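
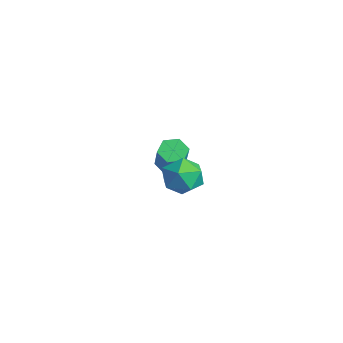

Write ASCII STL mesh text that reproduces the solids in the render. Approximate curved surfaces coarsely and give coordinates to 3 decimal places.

solid 
facet normal -0.597 0.202 -0.776
outer loop
vertex -3.285 1.422 -1.822
vertex -3.645 1.861 -1.431
vertex -3.101 2.086 -1.791
endloop
endfacet
facet normal 0.756 -0.180 -0.630
outer loop
vertex -3.285 1.422 -1.822
vertex -3.101 2.086 -1.791
vertex -2.035 1.0 -0.201
endloop
endfacet
facet normal 0.756 -0.179 -0.629
outer loop
vertex -2.035 1.0 -0.201
vertex -3.101 2.086 -1.791
vertex -1.852 1.664 -0.17
endloop
endfacet
facet normal 0.599 -0.201 0.775
outer loop
vertex -2.035 1.0 -0.201
vertex -1.852 1.664 -0.17
vertex -2.395 1.439 0.191
endloop
endfacet
facet normal -0.597 0.203 -0.776
outer loop
vertex -3.101 2.086 -1.791
vertex -3.645 1.861 -1.431
vertex -3.461 2.525 -1.399
endloop
endfacet
facet normal 0.608 0.744 -0.275
outer loop
vertex -3.101 2.086 -1.791
vertex -3.461 2.525 -1.399
vertex -1.852 1.664 -0.17
endloop
endfacet
facet normal 0.608 0.744 -0.275
outer loop
vertex -1.852 1.664 -0.17
vertex -3.461 2.525 -1.399
vertex -2.212 2.103 0.222
endloop
endfacet
facet normal 0.599 -0.201 0.775
outer loop
vertex -1.852 1.664 -0.17
vertex -2.212 2.103 0.222
vertex -2.395 1.439 0.191
endloop
endfacet
facet normal -0.597 0.203 -0.776
outer loop
vertex -3.461 2.525 -1.399
vertex -3.645 1.861 -1.431
vertex -4.005 2.3 -1.039
endloop
endfacet
facet normal -0.148 0.923 0.354
outer loop
vertex -3.461 2.525 -1.399
vertex -4.005 2.3 -1.039
vertex -2.212 2.103 0.222
endloop
endfacet
facet normal -0.148 0.923 0.354
outer loop
vertex -2.212 2.103 0.222
vertex -4.005 2.3 -1.039
vertex -2.755 1.878 0.582
endloop
endfacet
facet normal 0.598 -0.201 0.776
outer loop
vertex -2.212 2.103 0.222
vertex -2.755 1.878 0.582
vertex -2.395 1.439 0.191
endloop
endfacet
facet normal -0.599 0.201 -0.775
outer loop
vertex -4.005 2.3 -1.039
vertex -3.645 1.861 -1.431
vertex -4.188 1.636 -1.07
endloop
endfacet
facet normal -0.756 0.179 0.630
outer loop
vertex -4.005 2.3 -1.039
vertex -4.188 1.636 -1.07
vertex -2.755 1.878 0.582
endloop
endfacet
facet normal -0.756 0.180 0.629
outer loop
vertex -2.755 1.878 0.582
vertex -4.188 1.636 -1.07
vertex -2.939 1.214 0.551
endloop
endfacet
facet normal 0.597 -0.202 0.776
outer loop
vertex -2.755 1.878 0.582
vertex -2.939 1.214 0.551
vertex -2.395 1.439 0.191
endloop
endfacet
facet normal -0.599 0.201 -0.775
outer loop
vertex -4.188 1.636 -1.07
vertex -3.645 1.861 -1.431
vertex -3.828 1.197 -1.462
endloop
endfacet
facet normal -0.608 -0.744 0.275
outer loop
vertex -4.188 1.636 -1.07
vertex -3.828 1.197 -1.462
vertex -2.939 1.214 0.551
endloop
endfacet
facet normal -0.608 -0.744 0.275
outer loop
vertex -2.939 1.214 0.551
vertex -3.828 1.197 -1.462
vertex -2.579 0.775 0.159
endloop
endfacet
facet normal 0.597 -0.203 0.776
outer loop
vertex -2.939 1.214 0.551
vertex -2.579 0.775 0.159
vertex -2.395 1.439 0.191
endloop
endfacet
facet normal -0.598 0.201 -0.776
outer loop
vertex -3.828 1.197 -1.462
vertex -3.645 1.861 -1.431
vertex -3.285 1.422 -1.822
endloop
endfacet
facet normal 0.148 -0.923 -0.354
outer loop
vertex -3.828 1.197 -1.462
vertex -3.285 1.422 -1.822
vertex -2.579 0.775 0.159
endloop
endfacet
facet normal 0.148 -0.923 -0.354
outer loop
vertex -2.579 0.775 0.159
vertex -3.285 1.422 -1.822
vertex -2.035 1.0 -0.201
endloop
endfacet
facet normal 0.597 -0.203 0.776
outer loop
vertex -2.579 0.775 0.159
vertex -2.035 1.0 -0.201
vertex -2.395 1.439 0.191
endloop
endfacet
facet normal -0.670 -0.247 0.700
outer loop
vertex 0.877 0.051 1.835
vertex 1.413 -0.747 2.066
vertex 1.579 0.111 2.528
endloop
endfacet
facet normal -0.643 0.460 0.612
outer loop
vertex 0.877 0.051 1.835
vertex 1.579 0.111 2.528
vertex 1.472 0.839 1.868
endloop
endfacet
facet normal -0.795 0.603 -0.070
outer loop
vertex 0.877 0.051 1.835
vertex 1.472 0.839 1.868
vertex 1.24 0.432 0.998
endloop
endfacet
facet normal -0.915 -0.017 -0.404
outer loop
vertex 0.877 0.051 1.835
vertex 1.24 0.432 0.998
vertex 1.204 -0.549 1.12
endloop
endfacet
facet normal -0.837 -0.542 0.072
outer loop
vertex 0.877 0.051 1.835
vertex 1.204 -0.549 1.12
vertex 1.413 -0.747 2.066
endloop
endfacet
facet normal 0.025 0.673 0.739
outer loop
vertex 1.472 0.839 1.868
vertex 1.579 0.111 2.528
vertex 2.376 0.529 2.12
endloop
endfacet
facet normal -0.017 -0.471 0.882
outer loop
vertex 1.579 0.111 2.528
vertex 1.413 -0.747 2.066
vertex 2.34 -0.452 2.242
endloop
endfacet
facet normal -0.288 -0.948 -0.135
outer loop
vertex 1.413 -0.747 2.066
vertex 1.204 -0.549 1.12
vertex 2.108 -0.859 1.372
endloop
endfacet
facet normal -0.413 -0.097 -0.906
outer loop
vertex 1.204 -0.549 1.12
vertex 1.24 0.432 0.998
vertex 2.001 -0.131 0.712
endloop
endfacet
facet normal -0.219 0.905 -0.365
outer loop
vertex 1.24 0.432 0.998
vertex 1.472 0.839 1.868
vertex 2.167 0.727 1.174
endloop
endfacet
facet normal 0.915 0.017 0.404
outer loop
vertex 2.703 -0.071 1.405
vertex 2.376 0.529 2.12
vertex 2.34 -0.452 2.242
endloop
endfacet
facet normal 0.795 -0.603 0.070
outer loop
vertex 2.703 -0.071 1.405
vertex 2.34 -0.452 2.242
vertex 2.108 -0.859 1.372
endloop
endfacet
facet normal 0.643 -0.460 -0.612
outer loop
vertex 2.703 -0.071 1.405
vertex 2.108 -0.859 1.372
vertex 2.001 -0.131 0.712
endloop
endfacet
facet normal 0.670 0.247 -0.700
outer loop
vertex 2.703 -0.071 1.405
vertex 2.001 -0.131 0.712
vertex 2.167 0.727 1.174
endloop
endfacet
facet normal 0.837 0.542 -0.072
outer loop
vertex 2.703 -0.071 1.405
vertex 2.167 0.727 1.174
vertex 2.376 0.529 2.12
endloop
endfacet
facet normal 0.413 0.097 0.906
outer loop
vertex 2.34 -0.452 2.242
vertex 2.376 0.529 2.12
vertex 1.579 0.111 2.528
endloop
endfacet
facet normal 0.219 -0.905 0.365
outer loop
vertex 2.108 -0.859 1.372
vertex 2.34 -0.452 2.242
vertex 1.413 -0.747 2.066
endloop
endfacet
facet normal -0.025 -0.673 -0.739
outer loop
vertex 2.001 -0.131 0.712
vertex 2.108 -0.859 1.372
vertex 1.204 -0.549 1.12
endloop
endfacet
facet normal 0.017 0.471 -0.882
outer loop
vertex 2.167 0.727 1.174
vertex 2.001 -0.131 0.712
vertex 1.24 0.432 0.998
endloop
endfacet
facet normal 0.288 0.948 0.135
outer loop
vertex 2.376 0.529 2.12
vertex 2.167 0.727 1.174
vertex 1.472 0.839 1.868
endloop
endfacet

endsolid


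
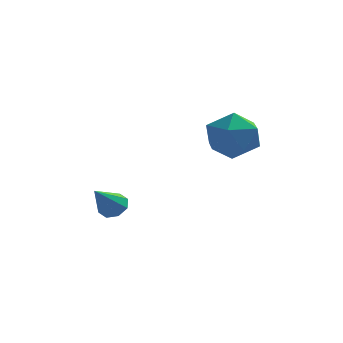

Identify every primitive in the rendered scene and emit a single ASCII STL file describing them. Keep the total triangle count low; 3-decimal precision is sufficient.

solid 
facet normal -0.959 -0.242 -0.150
outer loop
vertex 2.737 2.089 1.069
vertex 2.996 0.981 1.202
vertex 2.695 1.612 2.11
endloop
endfacet
facet normal -0.903 0.404 0.149
outer loop
vertex 2.737 2.089 1.069
vertex 2.695 1.612 2.11
vertex 3.142 2.659 1.978
endloop
endfacet
facet normal -0.509 0.813 -0.283
outer loop
vertex 2.737 2.089 1.069
vertex 3.142 2.659 1.978
vertex 3.719 2.675 0.987
endloop
endfacet
facet normal -0.321 0.420 -0.849
outer loop
vertex 2.737 2.089 1.069
vertex 3.719 2.675 0.987
vertex 3.629 1.638 0.508
endloop
endfacet
facet normal -0.599 -0.232 -0.766
outer loop
vertex 2.737 2.089 1.069
vertex 3.629 1.638 0.508
vertex 2.996 0.981 1.202
endloop
endfacet
facet normal -0.551 0.332 0.766
outer loop
vertex 3.142 2.659 1.978
vertex 2.695 1.612 2.11
vertex 3.651 1.902 2.672
endloop
endfacet
facet normal -0.642 -0.713 0.283
outer loop
vertex 2.695 1.612 2.11
vertex 2.996 0.981 1.202
vertex 3.561 0.865 2.193
endloop
endfacet
facet normal -0.061 -0.696 -0.715
outer loop
vertex 2.996 0.981 1.202
vertex 3.629 1.638 0.508
vertex 4.138 0.881 1.202
endloop
endfacet
facet normal 0.390 0.358 -0.848
outer loop
vertex 3.629 1.638 0.508
vertex 3.719 2.675 0.987
vertex 4.585 1.928 1.07
endloop
endfacet
facet normal 0.087 0.994 0.067
outer loop
vertex 3.719 2.675 0.987
vertex 3.142 2.659 1.978
vertex 4.284 2.559 1.978
endloop
endfacet
facet normal 0.321 -0.420 0.849
outer loop
vertex 4.543 1.451 2.111
vertex 3.651 1.902 2.672
vertex 3.561 0.865 2.193
endloop
endfacet
facet normal 0.509 -0.813 0.283
outer loop
vertex 4.543 1.451 2.111
vertex 3.561 0.865 2.193
vertex 4.138 0.881 1.202
endloop
endfacet
facet normal 0.903 -0.404 -0.149
outer loop
vertex 4.543 1.451 2.111
vertex 4.138 0.881 1.202
vertex 4.585 1.928 1.07
endloop
endfacet
facet normal 0.959 0.242 0.150
outer loop
vertex 4.543 1.451 2.111
vertex 4.585 1.928 1.07
vertex 4.284 2.559 1.978
endloop
endfacet
facet normal 0.599 0.232 0.766
outer loop
vertex 4.543 1.451 2.111
vertex 4.284 2.559 1.978
vertex 3.651 1.902 2.672
endloop
endfacet
facet normal -0.390 -0.358 0.848
outer loop
vertex 3.561 0.865 2.193
vertex 3.651 1.902 2.672
vertex 2.695 1.612 2.11
endloop
endfacet
facet normal -0.087 -0.994 -0.067
outer loop
vertex 4.138 0.881 1.202
vertex 3.561 0.865 2.193
vertex 2.996 0.981 1.202
endloop
endfacet
facet normal 0.551 -0.332 -0.766
outer loop
vertex 4.585 1.928 1.07
vertex 4.138 0.881 1.202
vertex 3.629 1.638 0.508
endloop
endfacet
facet normal 0.642 0.713 -0.283
outer loop
vertex 4.284 2.559 1.978
vertex 4.585 1.928 1.07
vertex 3.719 2.675 0.987
endloop
endfacet
facet normal 0.061 0.696 0.715
outer loop
vertex 3.651 1.902 2.672
vertex 4.284 2.559 1.978
vertex 3.142 2.659 1.978
endloop
endfacet
facet normal 0.311 0.619 -0.721
outer loop
vertex -0.593 2.043 -2.838
vertex -0.882 2.532 -2.543
vertex -0.299 2.269 -2.517
endloop
endfacet
facet normal 0.582 -0.812 0.038
outer loop
vertex -0.593 2.043 -2.838
vertex -0.299 2.269 -2.517
vertex -1.378 1.548 -1.397
endloop
endfacet
facet normal 0.312 0.619 -0.721
outer loop
vertex -0.299 2.269 -2.517
vertex -0.882 2.532 -2.543
vertex -0.347 2.648 -2.212
endloop
endfacet
facet normal 0.777 -0.332 0.535
outer loop
vertex -0.299 2.269 -2.517
vertex -0.347 2.648 -2.212
vertex -1.378 1.548 -1.397
endloop
endfacet
facet normal 0.312 0.619 -0.721
outer loop
vertex -0.347 2.648 -2.212
vertex -0.882 2.532 -2.543
vertex -0.708 2.96 -2.1
endloop
endfacet
facet normal 0.454 0.215 0.865
outer loop
vertex -0.347 2.648 -2.212
vertex -0.708 2.96 -2.1
vertex -1.378 1.548 -1.397
endloop
endfacet
facet normal 0.312 0.619 -0.721
outer loop
vertex -0.708 2.96 -2.1
vertex -0.882 2.532 -2.543
vertex -1.171 3.021 -2.248
endloop
endfacet
facet normal -0.200 0.511 0.836
outer loop
vertex -0.708 2.96 -2.1
vertex -1.171 3.021 -2.248
vertex -1.378 1.548 -1.397
endloop
endfacet
facet normal 0.313 0.619 -0.720
outer loop
vertex -1.171 3.021 -2.248
vertex -0.882 2.532 -2.543
vertex -1.465 2.796 -2.569
endloop
endfacet
facet normal -0.799 0.381 0.465
outer loop
vertex -1.171 3.021 -2.248
vertex -1.465 2.796 -2.569
vertex -1.378 1.548 -1.397
endloop
endfacet
facet normal 0.312 0.618 -0.721
outer loop
vertex -1.465 2.796 -2.569
vertex -0.882 2.532 -2.543
vertex -1.417 2.416 -2.874
endloop
endfacet
facet normal -0.994 -0.100 -0.032
outer loop
vertex -1.465 2.796 -2.569
vertex -1.417 2.416 -2.874
vertex -1.378 1.548 -1.397
endloop
endfacet
facet normal 0.312 0.619 -0.721
outer loop
vertex -1.417 2.416 -2.874
vertex -0.882 2.532 -2.543
vertex -1.056 2.104 -2.986
endloop
endfacet
facet normal -0.671 -0.647 -0.362
outer loop
vertex -1.417 2.416 -2.874
vertex -1.056 2.104 -2.986
vertex -1.378 1.548 -1.397
endloop
endfacet
facet normal 0.312 0.619 -0.721
outer loop
vertex -1.056 2.104 -2.986
vertex -0.882 2.532 -2.543
vertex -0.593 2.043 -2.838
endloop
endfacet
facet normal -0.018 -0.943 -0.333
outer loop
vertex -1.056 2.104 -2.986
vertex -0.593 2.043 -2.838
vertex -1.378 1.548 -1.397
endloop
endfacet

endsolid


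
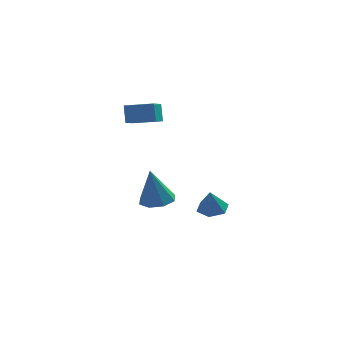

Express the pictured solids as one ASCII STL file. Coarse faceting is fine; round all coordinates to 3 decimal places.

solid 
facet normal 0.157 0.129 -0.979
outer loop
vertex -0.271 -3.656 -1.01
vertex -0.973 -3.348 -1.082
vertex -0.27 -3.071 -0.933
endloop
endfacet
facet normal 0.855 -0.069 0.515
outer loop
vertex -0.271 -3.656 -1.01
vertex -0.27 -3.071 -0.933
vertex -1.247 -3.572 0.622
endloop
endfacet
facet normal 0.157 0.129 -0.979
outer loop
vertex -0.27 -3.071 -0.933
vertex -0.973 -3.348 -1.082
vertex -0.681 -2.649 -0.943
endloop
endfacet
facet normal 0.588 0.586 0.558
outer loop
vertex -0.27 -3.071 -0.933
vertex -0.681 -2.649 -0.943
vertex -1.247 -3.572 0.622
endloop
endfacet
facet normal 0.158 0.129 -0.979
outer loop
vertex -0.681 -2.649 -0.943
vertex -0.973 -3.348 -1.082
vertex -1.263 -2.636 -1.035
endloop
endfacet
facet normal -0.058 0.869 0.491
outer loop
vertex -0.681 -2.649 -0.943
vertex -1.263 -2.636 -1.035
vertex -1.247 -3.572 0.622
endloop
endfacet
facet normal 0.157 0.129 -0.979
outer loop
vertex -1.263 -2.636 -1.035
vertex -0.973 -3.348 -1.082
vertex -1.675 -3.04 -1.154
endloop
endfacet
facet normal -0.705 0.615 0.354
outer loop
vertex -1.263 -2.636 -1.035
vertex -1.675 -3.04 -1.154
vertex -1.247 -3.572 0.622
endloop
endfacet
facet normal 0.157 0.129 -0.979
outer loop
vertex -1.675 -3.04 -1.154
vertex -0.973 -3.348 -1.082
vertex -1.676 -3.625 -1.231
endloop
endfacet
facet normal -0.974 -0.028 0.226
outer loop
vertex -1.675 -3.04 -1.154
vertex -1.676 -3.625 -1.231
vertex -1.247 -3.572 0.622
endloop
endfacet
facet normal 0.157 0.129 -0.979
outer loop
vertex -1.676 -3.625 -1.231
vertex -0.973 -3.348 -1.082
vertex -1.265 -4.047 -1.221
endloop
endfacet
facet normal -0.706 -0.684 0.183
outer loop
vertex -1.676 -3.625 -1.231
vertex -1.265 -4.047 -1.221
vertex -1.247 -3.572 0.622
endloop
endfacet
facet normal 0.158 0.129 -0.979
outer loop
vertex -1.265 -4.047 -1.221
vertex -0.973 -3.348 -1.082
vertex -0.683 -4.06 -1.129
endloop
endfacet
facet normal -0.061 -0.966 0.250
outer loop
vertex -1.265 -4.047 -1.221
vertex -0.683 -4.06 -1.129
vertex -1.247 -3.572 0.622
endloop
endfacet
facet normal 0.157 0.129 -0.979
outer loop
vertex -0.683 -4.06 -1.129
vertex -0.973 -3.348 -1.082
vertex -0.271 -3.656 -1.01
endloop
endfacet
facet normal 0.586 -0.712 0.387
outer loop
vertex -0.683 -4.06 -1.129
vertex -0.271 -3.656 -1.01
vertex -1.247 -3.572 0.622
endloop
endfacet
facet normal -0.984 0.106 -0.142
outer loop
vertex -2.435 -0.973 3.247
vertex -2.203 0.461 2.707
vertex -2.348 -1.309 2.395
endloop
endfacet
facet normal -0.150 -0.925 0.349
outer loop
vertex -1.117 -1.441 2.573
vertex -2.435 -0.973 3.247
vertex -2.348 -1.309 2.395
endloop
endfacet
facet normal -0.984 0.106 -0.143
outer loop
vertex -2.348 -1.309 2.395
vertex -2.203 0.461 2.707
vertex -2.115 0.125 1.855
endloop
endfacet
facet normal 0.095 -0.364 -0.926
outer loop
vertex -2.115 0.125 1.855
vertex -1.117 -1.441 2.573
vertex -2.348 -1.309 2.395
endloop
endfacet
facet normal -0.095 0.364 0.926
outer loop
vertex -2.435 -0.973 3.247
vertex -0.972 0.329 2.885
vertex -2.203 0.461 2.707
endloop
endfacet
facet normal -0.150 -0.925 0.349
outer loop
vertex -1.205 -1.105 3.425
vertex -2.435 -0.973 3.247
vertex -1.117 -1.441 2.573
endloop
endfacet
facet normal -0.095 0.364 0.926
outer loop
vertex -1.205 -1.105 3.425
vertex -0.972 0.329 2.885
vertex -2.435 -0.973 3.247
endloop
endfacet
facet normal 0.150 0.925 -0.349
outer loop
vertex -2.203 0.461 2.707
vertex -0.972 0.329 2.885
vertex -2.115 0.125 1.855
endloop
endfacet
facet normal 0.095 -0.364 -0.926
outer loop
vertex -0.885 -0.007 2.033
vertex -1.117 -1.441 2.573
vertex -2.115 0.125 1.855
endloop
endfacet
facet normal 0.150 0.925 -0.349
outer loop
vertex -2.115 0.125 1.855
vertex -0.972 0.329 2.885
vertex -0.885 -0.007 2.033
endloop
endfacet
facet normal 0.984 -0.105 0.143
outer loop
vertex -0.885 -0.007 2.033
vertex -1.205 -1.105 3.425
vertex -1.117 -1.441 2.573
endloop
endfacet
facet normal 0.984 -0.106 0.142
outer loop
vertex -0.972 0.329 2.885
vertex -1.205 -1.105 3.425
vertex -0.885 -0.007 2.033
endloop
endfacet
facet normal 0.094 0.327 -0.940
outer loop
vertex 1.719 -0.005 -3.305
vertex 1.194 0.459 -3.196
vertex 1.866 0.646 -3.064
endloop
endfacet
facet normal 0.817 -0.353 0.456
outer loop
vertex 1.719 -0.005 -3.305
vertex 1.866 0.646 -3.064
vertex 1.086 0.081 -2.104
endloop
endfacet
facet normal 0.094 0.327 -0.940
outer loop
vertex 1.866 0.646 -3.064
vertex 1.194 0.459 -3.196
vertex 1.34 1.111 -2.955
endloop
endfacet
facet normal 0.545 0.450 0.708
outer loop
vertex 1.866 0.646 -3.064
vertex 1.34 1.111 -2.955
vertex 1.086 0.081 -2.104
endloop
endfacet
facet normal 0.092 0.327 -0.941
outer loop
vertex 1.34 1.111 -2.955
vertex 1.194 0.459 -3.196
vertex 0.668 0.924 -3.086
endloop
endfacet
facet normal -0.316 0.649 0.692
outer loop
vertex 1.34 1.111 -2.955
vertex 0.668 0.924 -3.086
vertex 1.086 0.081 -2.104
endloop
endfacet
facet normal 0.092 0.327 -0.941
outer loop
vertex 0.668 0.924 -3.086
vertex 1.194 0.459 -3.196
vertex 0.521 0.272 -3.327
endloop
endfacet
facet normal -0.904 0.047 0.425
outer loop
vertex 0.668 0.924 -3.086
vertex 0.521 0.272 -3.327
vertex 1.086 0.081 -2.104
endloop
endfacet
facet normal 0.093 0.326 -0.941
outer loop
vertex 0.521 0.272 -3.327
vertex 1.194 0.459 -3.196
vertex 1.047 -0.192 -3.436
endloop
endfacet
facet normal -0.631 -0.756 0.173
outer loop
vertex 0.521 0.272 -3.327
vertex 1.047 -0.192 -3.436
vertex 1.086 0.081 -2.104
endloop
endfacet
facet normal 0.093 0.326 -0.941
outer loop
vertex 1.047 -0.192 -3.436
vertex 1.194 0.459 -3.196
vertex 1.719 -0.005 -3.305
endloop
endfacet
facet normal 0.229 -0.955 0.189
outer loop
vertex 1.047 -0.192 -3.436
vertex 1.719 -0.005 -3.305
vertex 1.086 0.081 -2.104
endloop
endfacet

endsolid


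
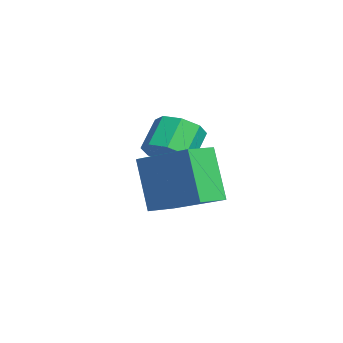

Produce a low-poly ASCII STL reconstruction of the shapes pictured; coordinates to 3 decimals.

solid 
facet normal -0.583 0.790 -0.193
outer loop
vertex -1.836 0.079 0.481
vertex -0.368 1.373 1.345
vertex -0.957 0.287 -1.325
endloop
endfacet
facet normal -0.686 -0.605 -0.404
outer loop
vertex -0.292 -0.613 -1.105
vertex -1.836 0.079 0.481
vertex -0.957 0.287 -1.325
endloop
endfacet
facet normal -0.582 0.790 -0.193
outer loop
vertex -0.957 0.287 -1.325
vertex -0.368 1.373 1.345
vertex 0.512 1.581 -0.461
endloop
endfacet
facet normal 0.435 0.103 -0.894
outer loop
vertex 0.512 1.581 -0.461
vertex -0.292 -0.613 -1.105
vertex -0.957 0.287 -1.325
endloop
endfacet
facet normal -0.435 -0.103 0.894
outer loop
vertex -1.836 0.079 0.481
vertex 0.297 0.473 1.565
vertex -0.368 1.373 1.345
endloop
endfacet
facet normal -0.686 -0.605 -0.404
outer loop
vertex -1.172 -0.821 0.701
vertex -1.836 0.079 0.481
vertex -0.292 -0.613 -1.105
endloop
endfacet
facet normal -0.436 -0.103 0.894
outer loop
vertex -1.172 -0.821 0.701
vertex 0.297 0.473 1.565
vertex -1.836 0.079 0.481
endloop
endfacet
facet normal 0.686 0.605 0.404
outer loop
vertex -0.368 1.373 1.345
vertex 0.297 0.473 1.565
vertex 0.512 1.581 -0.461
endloop
endfacet
facet normal 0.436 0.103 -0.894
outer loop
vertex 1.176 0.681 -0.241
vertex -0.292 -0.613 -1.105
vertex 0.512 1.581 -0.461
endloop
endfacet
facet normal 0.686 0.605 0.404
outer loop
vertex 0.512 1.581 -0.461
vertex 0.297 0.473 1.565
vertex 1.176 0.681 -0.241
endloop
endfacet
facet normal 0.582 -0.790 0.193
outer loop
vertex 1.176 0.681 -0.241
vertex -1.172 -0.821 0.701
vertex -0.292 -0.613 -1.105
endloop
endfacet
facet normal 0.582 -0.790 0.193
outer loop
vertex 0.297 0.473 1.565
vertex -1.172 -0.821 0.701
vertex 1.176 0.681 -0.241
endloop
endfacet
facet normal 0.560 -0.439 -0.702
outer loop
vertex -1.833 0.235 0.894
vertex -2.466 0.325 0.333
vertex -1.8 0.797 0.569
endloop
endfacet
facet normal 0.827 0.244 0.507
outer loop
vertex -1.833 0.235 0.894
vertex -1.8 0.797 0.569
vertex -2.561 0.806 1.807
endloop
endfacet
facet normal 0.827 0.244 0.507
outer loop
vertex -2.561 0.806 1.807
vertex -1.8 0.797 0.569
vertex -2.528 1.368 1.482
endloop
endfacet
facet normal -0.560 0.439 0.703
outer loop
vertex -2.561 0.806 1.807
vertex -2.528 1.368 1.482
vertex -3.194 0.895 1.247
endloop
endfacet
facet normal 0.560 -0.439 -0.703
outer loop
vertex -1.8 0.797 0.569
vertex -2.466 0.325 0.333
vertex -2.157 1.083 0.106
endloop
endfacet
facet normal 0.621 0.784 0.005
outer loop
vertex -1.8 0.797 0.569
vertex -2.157 1.083 0.106
vertex -2.528 1.368 1.482
endloop
endfacet
facet normal 0.621 0.784 0.005
outer loop
vertex -2.528 1.368 1.482
vertex -2.157 1.083 0.106
vertex -2.885 1.654 1.019
endloop
endfacet
facet normal -0.560 0.439 0.703
outer loop
vertex -2.528 1.368 1.482
vertex -2.885 1.654 1.019
vertex -3.194 0.895 1.247
endloop
endfacet
facet normal 0.560 -0.439 -0.702
outer loop
vertex -2.157 1.083 0.106
vertex -2.466 0.325 0.333
vertex -2.695 0.924 -0.224
endloop
endfacet
facet normal 0.051 0.865 -0.500
outer loop
vertex -2.157 1.083 0.106
vertex -2.695 0.924 -0.224
vertex -2.885 1.654 1.019
endloop
endfacet
facet normal 0.051 0.865 -0.500
outer loop
vertex -2.885 1.654 1.019
vertex -2.695 0.924 -0.224
vertex -3.423 1.495 0.689
endloop
endfacet
facet normal -0.560 0.439 0.702
outer loop
vertex -2.885 1.654 1.019
vertex -3.423 1.495 0.689
vertex -3.194 0.895 1.247
endloop
endfacet
facet normal 0.560 -0.439 -0.703
outer loop
vertex -2.695 0.924 -0.224
vertex -2.466 0.325 0.333
vertex -3.099 0.414 -0.227
endloop
endfacet
facet normal -0.549 0.439 -0.712
outer loop
vertex -2.695 0.924 -0.224
vertex -3.099 0.414 -0.227
vertex -3.423 1.495 0.689
endloop
endfacet
facet normal -0.549 0.439 -0.712
outer loop
vertex -3.423 1.495 0.689
vertex -3.099 0.414 -0.227
vertex -3.827 0.985 0.686
endloop
endfacet
facet normal -0.560 0.439 0.702
outer loop
vertex -3.423 1.495 0.689
vertex -3.827 0.985 0.686
vertex -3.194 0.895 1.247
endloop
endfacet
facet normal 0.560 -0.439 -0.703
outer loop
vertex -3.099 0.414 -0.227
vertex -2.466 0.325 0.333
vertex -3.132 -0.148 0.098
endloop
endfacet
facet normal -0.827 -0.244 -0.507
outer loop
vertex -3.099 0.414 -0.227
vertex -3.132 -0.148 0.098
vertex -3.827 0.985 0.686
endloop
endfacet
facet normal -0.827 -0.244 -0.507
outer loop
vertex -3.827 0.985 0.686
vertex -3.132 -0.148 0.098
vertex -3.86 0.423 1.011
endloop
endfacet
facet normal -0.560 0.439 0.702
outer loop
vertex -3.827 0.985 0.686
vertex -3.86 0.423 1.011
vertex -3.194 0.895 1.247
endloop
endfacet
facet normal 0.560 -0.439 -0.703
outer loop
vertex -3.132 -0.148 0.098
vertex -2.466 0.325 0.333
vertex -2.775 -0.434 0.561
endloop
endfacet
facet normal -0.621 -0.784 -0.005
outer loop
vertex -3.132 -0.148 0.098
vertex -2.775 -0.434 0.561
vertex -3.86 0.423 1.011
endloop
endfacet
facet normal -0.621 -0.784 -0.005
outer loop
vertex -3.86 0.423 1.011
vertex -2.775 -0.434 0.561
vertex -3.503 0.137 1.474
endloop
endfacet
facet normal -0.560 0.439 0.703
outer loop
vertex -3.86 0.423 1.011
vertex -3.503 0.137 1.474
vertex -3.194 0.895 1.247
endloop
endfacet
facet normal 0.560 -0.439 -0.702
outer loop
vertex -2.775 -0.434 0.561
vertex -2.466 0.325 0.333
vertex -2.237 -0.275 0.891
endloop
endfacet
facet normal -0.051 -0.865 0.500
outer loop
vertex -2.775 -0.434 0.561
vertex -2.237 -0.275 0.891
vertex -3.503 0.137 1.474
endloop
endfacet
facet normal -0.051 -0.865 0.500
outer loop
vertex -3.503 0.137 1.474
vertex -2.237 -0.275 0.891
vertex -2.965 0.296 1.804
endloop
endfacet
facet normal -0.560 0.439 0.702
outer loop
vertex -3.503 0.137 1.474
vertex -2.965 0.296 1.804
vertex -3.194 0.895 1.247
endloop
endfacet
facet normal 0.560 -0.439 -0.702
outer loop
vertex -2.237 -0.275 0.891
vertex -2.466 0.325 0.333
vertex -1.833 0.235 0.894
endloop
endfacet
facet normal 0.549 -0.439 0.712
outer loop
vertex -2.237 -0.275 0.891
vertex -1.833 0.235 0.894
vertex -2.965 0.296 1.804
endloop
endfacet
facet normal 0.549 -0.439 0.712
outer loop
vertex -2.965 0.296 1.804
vertex -1.833 0.235 0.894
vertex -2.561 0.806 1.807
endloop
endfacet
facet normal -0.560 0.439 0.703
outer loop
vertex -2.965 0.296 1.804
vertex -2.561 0.806 1.807
vertex -3.194 0.895 1.247
endloop
endfacet

endsolid


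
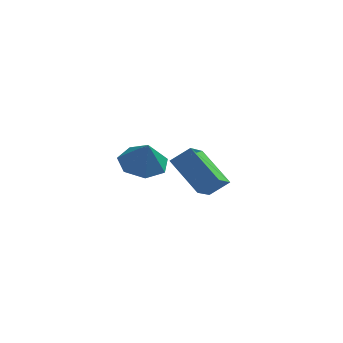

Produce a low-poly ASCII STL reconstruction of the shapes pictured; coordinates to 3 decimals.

solid 
facet normal -0.223 0.357 -0.907
outer loop
vertex 0.583 -3.247 2.178
vertex -0.102 -3.64 2.192
vertex 0.051 -2.906 2.443
endloop
endfacet
facet normal 0.610 0.440 0.659
outer loop
vertex 0.583 -3.247 2.178
vertex 0.051 -2.906 2.443
vertex 0.122 -4.0 3.108
endloop
endfacet
facet normal -0.223 0.357 -0.907
outer loop
vertex 0.051 -2.906 2.443
vertex -0.102 -3.64 2.192
vertex -0.597 -3.118 2.519
endloop
endfacet
facet normal -0.068 0.515 0.854
outer loop
vertex 0.051 -2.906 2.443
vertex -0.597 -3.118 2.519
vertex 0.122 -4.0 3.108
endloop
endfacet
facet normal -0.222 0.358 -0.907
outer loop
vertex -0.597 -3.118 2.519
vertex -0.102 -3.64 2.192
vertex -0.872 -3.722 2.348
endloop
endfacet
facet normal -0.599 0.046 0.800
outer loop
vertex -0.597 -3.118 2.519
vertex -0.872 -3.722 2.348
vertex 0.122 -4.0 3.108
endloop
endfacet
facet normal -0.222 0.357 -0.907
outer loop
vertex -0.872 -3.722 2.348
vertex -0.102 -3.64 2.192
vertex -0.567 -4.264 2.06
endloop
endfacet
facet normal -0.581 -0.612 0.536
outer loop
vertex -0.872 -3.722 2.348
vertex -0.567 -4.264 2.06
vertex 0.122 -4.0 3.108
endloop
endfacet
facet normal -0.222 0.358 -0.907
outer loop
vertex -0.567 -4.264 2.06
vertex -0.102 -3.64 2.192
vertex 0.088 -4.336 1.871
endloop
endfacet
facet normal -0.030 -0.964 0.263
outer loop
vertex -0.567 -4.264 2.06
vertex 0.088 -4.336 1.871
vertex 0.122 -4.0 3.108
endloop
endfacet
facet normal -0.222 0.358 -0.907
outer loop
vertex 0.088 -4.336 1.871
vertex -0.102 -3.64 2.192
vertex 0.6 -3.883 1.924
endloop
endfacet
facet normal 0.640 -0.745 0.185
outer loop
vertex 0.088 -4.336 1.871
vertex 0.6 -3.883 1.924
vertex 0.122 -4.0 3.108
endloop
endfacet
facet normal -0.223 0.356 -0.907
outer loop
vertex 0.6 -3.883 1.924
vertex -0.102 -3.64 2.192
vertex 0.583 -3.247 2.178
endloop
endfacet
facet normal 0.925 -0.120 0.361
outer loop
vertex 0.6 -3.883 1.924
vertex 0.583 -3.247 2.178
vertex 0.122 -4.0 3.108
endloop
endfacet
facet normal -0.634 0.500 0.590
outer loop
vertex 0.814 -0.165 1.157
vertex 1.049 0.869 0.533
vertex 0.17 -0.345 0.617
endloop
endfacet
facet normal -0.190 -0.841 0.507
outer loop
vertex 1.191 -1.149 -0.333
vertex 0.814 -0.165 1.157
vertex 0.17 -0.345 0.617
endloop
endfacet
facet normal -0.634 0.500 0.590
outer loop
vertex 0.17 -0.345 0.617
vertex 1.049 0.869 0.533
vertex 0.404 0.689 -0.007
endloop
endfacet
facet normal -0.749 -0.209 -0.628
outer loop
vertex 0.404 0.689 -0.007
vertex 1.191 -1.149 -0.333
vertex 0.17 -0.345 0.617
endloop
endfacet
facet normal 0.749 0.209 0.628
outer loop
vertex 0.814 -0.165 1.157
vertex 2.07 0.065 -0.417
vertex 1.049 0.869 0.533
endloop
endfacet
facet normal -0.190 -0.841 0.507
outer loop
vertex 1.836 -0.969 0.207
vertex 0.814 -0.165 1.157
vertex 1.191 -1.149 -0.333
endloop
endfacet
facet normal 0.749 0.210 0.628
outer loop
vertex 1.836 -0.969 0.207
vertex 2.07 0.065 -0.417
vertex 0.814 -0.165 1.157
endloop
endfacet
facet normal 0.190 0.841 -0.507
outer loop
vertex 1.049 0.869 0.533
vertex 2.07 0.065 -0.417
vertex 0.404 0.689 -0.007
endloop
endfacet
facet normal -0.749 -0.209 -0.629
outer loop
vertex 1.426 -0.115 -0.957
vertex 1.191 -1.149 -0.333
vertex 0.404 0.689 -0.007
endloop
endfacet
facet normal 0.190 0.841 -0.507
outer loop
vertex 0.404 0.689 -0.007
vertex 2.07 0.065 -0.417
vertex 1.426 -0.115 -0.957
endloop
endfacet
facet normal 0.634 -0.500 -0.590
outer loop
vertex 1.426 -0.115 -0.957
vertex 1.836 -0.969 0.207
vertex 1.191 -1.149 -0.333
endloop
endfacet
facet normal 0.634 -0.500 -0.590
outer loop
vertex 2.07 0.065 -0.417
vertex 1.836 -0.969 0.207
vertex 1.426 -0.115 -0.957
endloop
endfacet

endsolid


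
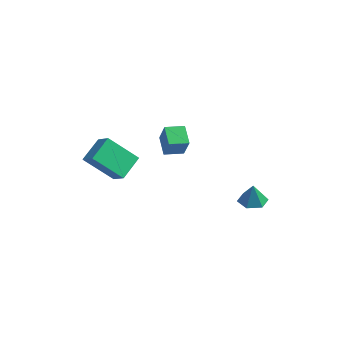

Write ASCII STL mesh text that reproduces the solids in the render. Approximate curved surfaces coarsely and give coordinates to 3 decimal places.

solid 
facet normal -0.630 0.183 -0.755
outer loop
vertex -1.462 -1.328 3.187
vertex -1.143 -0.349 3.158
vertex -0.587 -1.638 2.381
endloop
endfacet
facet normal -0.310 -0.950 0.028
outer loop
vertex 0.283 -1.891 3.422
vertex -1.462 -1.328 3.187
vertex -0.587 -1.638 2.381
endloop
endfacet
facet normal -0.630 0.183 -0.755
outer loop
vertex -0.587 -1.638 2.381
vertex -1.143 -0.349 3.158
vertex -0.267 -0.659 2.352
endloop
endfacet
facet normal 0.712 -0.252 -0.656
outer loop
vertex -0.267 -0.659 2.352
vertex 0.283 -1.891 3.422
vertex -0.587 -1.638 2.381
endloop
endfacet
facet normal -0.712 0.251 0.656
outer loop
vertex -1.462 -1.328 3.187
vertex -0.273 -0.602 4.199
vertex -1.143 -0.349 3.158
endloop
endfacet
facet normal -0.310 -0.950 0.028
outer loop
vertex -0.593 -1.581 4.228
vertex -1.462 -1.328 3.187
vertex 0.283 -1.891 3.422
endloop
endfacet
facet normal -0.712 0.252 0.656
outer loop
vertex -0.593 -1.581 4.228
vertex -0.273 -0.602 4.199
vertex -1.462 -1.328 3.187
endloop
endfacet
facet normal 0.310 0.950 -0.028
outer loop
vertex -1.143 -0.349 3.158
vertex -0.273 -0.602 4.199
vertex -0.267 -0.659 2.352
endloop
endfacet
facet normal 0.712 -0.251 -0.656
outer loop
vertex 0.602 -0.912 3.393
vertex 0.283 -1.891 3.422
vertex -0.267 -0.659 2.352
endloop
endfacet
facet normal 0.311 0.950 -0.028
outer loop
vertex -0.267 -0.659 2.352
vertex -0.273 -0.602 4.199
vertex 0.602 -0.912 3.393
endloop
endfacet
facet normal 0.630 -0.183 0.755
outer loop
vertex 0.602 -0.912 3.393
vertex -0.593 -1.581 4.228
vertex 0.283 -1.891 3.422
endloop
endfacet
facet normal 0.630 -0.184 0.755
outer loop
vertex -0.273 -0.602 4.199
vertex -0.593 -1.581 4.228
vertex 0.602 -0.912 3.393
endloop
endfacet
facet normal -0.925 -0.039 -0.379
outer loop
vertex -2.838 -4.021 3.177
vertex -2.296 -2.591 1.708
vertex -2.392 -5.186 2.208
endloop
endfacet
facet normal -0.256 -0.674 0.693
outer loop
vertex -1.504 -5.149 2.572
vertex -2.838 -4.021 3.177
vertex -2.392 -5.186 2.208
endloop
endfacet
facet normal -0.924 -0.039 -0.380
outer loop
vertex -2.392 -5.186 2.208
vertex -2.296 -2.591 1.708
vertex -1.849 -3.756 0.739
endloop
endfacet
facet normal 0.282 -0.737 -0.614
outer loop
vertex -1.849 -3.756 0.739
vertex -1.504 -5.149 2.572
vertex -2.392 -5.186 2.208
endloop
endfacet
facet normal -0.282 0.737 0.614
outer loop
vertex -2.838 -4.021 3.177
vertex -1.408 -2.554 2.072
vertex -2.296 -2.591 1.708
endloop
endfacet
facet normal -0.256 -0.674 0.693
outer loop
vertex -1.951 -3.984 3.541
vertex -2.838 -4.021 3.177
vertex -1.504 -5.149 2.572
endloop
endfacet
facet normal -0.283 0.737 0.613
outer loop
vertex -1.951 -3.984 3.541
vertex -1.408 -2.554 2.072
vertex -2.838 -4.021 3.177
endloop
endfacet
facet normal 0.256 0.674 -0.693
outer loop
vertex -2.296 -2.591 1.708
vertex -1.408 -2.554 2.072
vertex -1.849 -3.756 0.739
endloop
endfacet
facet normal 0.283 -0.737 -0.614
outer loop
vertex -0.962 -3.719 1.103
vertex -1.504 -5.149 2.572
vertex -1.849 -3.756 0.739
endloop
endfacet
facet normal 0.256 0.674 -0.693
outer loop
vertex -1.849 -3.756 0.739
vertex -1.408 -2.554 2.072
vertex -0.962 -3.719 1.103
endloop
endfacet
facet normal 0.924 0.039 0.379
outer loop
vertex -0.962 -3.719 1.103
vertex -1.951 -3.984 3.541
vertex -1.504 -5.149 2.572
endloop
endfacet
facet normal 0.925 0.039 0.379
outer loop
vertex -1.408 -2.554 2.072
vertex -1.951 -3.984 3.541
vertex -0.962 -3.719 1.103
endloop
endfacet
facet normal -0.291 0.194 -0.937
outer loop
vertex 2.098 2.434 -1.249
vertex 1.342 2.385 -1.024
vertex 1.718 3.079 -0.997
endloop
endfacet
facet normal 0.867 0.389 0.311
outer loop
vertex 2.098 2.434 -1.249
vertex 1.718 3.079 -0.997
vertex 1.718 2.135 0.184
endloop
endfacet
facet normal -0.291 0.194 -0.937
outer loop
vertex 1.718 3.079 -0.997
vertex 1.342 2.385 -1.024
vertex 0.963 3.031 -0.772
endloop
endfacet
facet normal 0.135 0.774 0.619
outer loop
vertex 1.718 3.079 -0.997
vertex 0.963 3.031 -0.772
vertex 1.718 2.135 0.184
endloop
endfacet
facet normal -0.291 0.195 -0.937
outer loop
vertex 0.963 3.031 -0.772
vertex 1.342 2.385 -1.024
vertex 0.586 2.337 -0.799
endloop
endfacet
facet normal -0.596 0.295 0.747
outer loop
vertex 0.963 3.031 -0.772
vertex 0.586 2.337 -0.799
vertex 1.718 2.135 0.184
endloop
endfacet
facet normal -0.291 0.194 -0.937
outer loop
vertex 0.586 2.337 -0.799
vertex 1.342 2.385 -1.024
vertex 0.966 1.691 -1.051
endloop
endfacet
facet normal -0.594 -0.571 0.567
outer loop
vertex 0.586 2.337 -0.799
vertex 0.966 1.691 -1.051
vertex 1.718 2.135 0.184
endloop
endfacet
facet normal -0.292 0.194 -0.937
outer loop
vertex 0.966 1.691 -1.051
vertex 1.342 2.385 -1.024
vertex 1.721 1.74 -1.276
endloop
endfacet
facet normal 0.139 -0.956 0.259
outer loop
vertex 0.966 1.691 -1.051
vertex 1.721 1.74 -1.276
vertex 1.718 2.135 0.184
endloop
endfacet
facet normal -0.291 0.195 -0.937
outer loop
vertex 1.721 1.74 -1.276
vertex 1.342 2.385 -1.024
vertex 2.098 2.434 -1.249
endloop
endfacet
facet normal 0.869 -0.477 0.131
outer loop
vertex 1.721 1.74 -1.276
vertex 2.098 2.434 -1.249
vertex 1.718 2.135 0.184
endloop
endfacet

endsolid


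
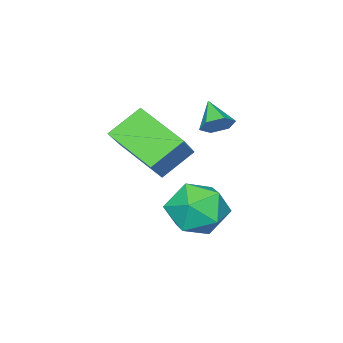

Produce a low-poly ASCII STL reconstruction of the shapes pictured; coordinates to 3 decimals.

solid 
facet normal -0.731 0.308 0.609
outer loop
vertex 2.795 0.997 -0.417
vertex 3.935 1.55 0.671
vertex 2.793 2.62 -1.24
endloop
endfacet
facet normal -0.683 -0.331 -0.651
outer loop
vertex 3.765 2.21 -2.051
vertex 2.795 0.997 -0.417
vertex 2.793 2.62 -1.24
endloop
endfacet
facet normal -0.731 0.308 0.609
outer loop
vertex 2.793 2.62 -1.24
vertex 3.935 1.55 0.671
vertex 3.933 3.173 -0.152
endloop
endfacet
facet normal -0.001 0.892 -0.452
outer loop
vertex 3.933 3.173 -0.152
vertex 3.765 2.21 -2.051
vertex 2.793 2.62 -1.24
endloop
endfacet
facet normal 0.001 -0.892 0.452
outer loop
vertex 2.795 0.997 -0.417
vertex 4.907 1.14 -0.14
vertex 3.935 1.55 0.671
endloop
endfacet
facet normal -0.683 -0.331 -0.651
outer loop
vertex 3.767 0.587 -1.228
vertex 2.795 0.997 -0.417
vertex 3.765 2.21 -2.051
endloop
endfacet
facet normal 0.001 -0.892 0.452
outer loop
vertex 3.767 0.587 -1.228
vertex 4.907 1.14 -0.14
vertex 2.795 0.997 -0.417
endloop
endfacet
facet normal 0.683 0.331 0.651
outer loop
vertex 3.935 1.55 0.671
vertex 4.907 1.14 -0.14
vertex 3.933 3.173 -0.152
endloop
endfacet
facet normal -0.001 0.892 -0.452
outer loop
vertex 4.905 2.763 -0.963
vertex 3.765 2.21 -2.051
vertex 3.933 3.173 -0.152
endloop
endfacet
facet normal 0.683 0.331 0.651
outer loop
vertex 3.933 3.173 -0.152
vertex 4.907 1.14 -0.14
vertex 4.905 2.763 -0.963
endloop
endfacet
facet normal 0.731 -0.308 -0.609
outer loop
vertex 4.905 2.763 -0.963
vertex 3.767 0.587 -1.228
vertex 3.765 2.21 -2.051
endloop
endfacet
facet normal 0.731 -0.308 -0.609
outer loop
vertex 4.907 1.14 -0.14
vertex 3.767 0.587 -1.228
vertex 4.905 2.763 -0.963
endloop
endfacet
facet normal -0.287 0.932 0.222
outer loop
vertex 3.505 4.066 -3.358
vertex 2.478 3.77 -3.444
vertex 2.979 3.699 -2.498
endloop
endfacet
facet normal 0.334 0.776 0.535
outer loop
vertex 3.505 4.066 -3.358
vertex 2.979 3.699 -2.498
vertex 3.989 3.39 -2.681
endloop
endfacet
facet normal 0.801 0.599 0.025
outer loop
vertex 3.505 4.066 -3.358
vertex 3.989 3.39 -2.681
vertex 4.113 3.269 -3.739
endloop
endfacet
facet normal 0.468 0.646 -0.603
outer loop
vertex 3.505 4.066 -3.358
vertex 4.113 3.269 -3.739
vertex 3.179 3.505 -4.211
endloop
endfacet
facet normal -0.205 0.852 -0.482
outer loop
vertex 3.505 4.066 -3.358
vertex 3.179 3.505 -4.211
vertex 2.478 3.77 -3.444
endloop
endfacet
facet normal 0.234 0.203 0.951
outer loop
vertex 3.989 3.39 -2.681
vertex 2.979 3.699 -2.498
vertex 3.261 2.675 -2.349
endloop
endfacet
facet normal -0.771 0.457 0.443
outer loop
vertex 2.979 3.699 -2.498
vertex 2.478 3.77 -3.444
vertex 2.327 2.911 -2.821
endloop
endfacet
facet normal -0.639 0.327 -0.697
outer loop
vertex 2.478 3.77 -3.444
vertex 3.179 3.505 -4.211
vertex 2.451 2.79 -3.879
endloop
endfacet
facet normal 0.450 -0.006 -0.893
outer loop
vertex 3.179 3.505 -4.211
vertex 4.113 3.269 -3.739
vertex 3.461 2.481 -4.062
endloop
endfacet
facet normal 0.989 -0.083 0.125
outer loop
vertex 4.113 3.269 -3.739
vertex 3.989 3.39 -2.681
vertex 3.962 2.41 -3.116
endloop
endfacet
facet normal -0.468 -0.646 0.603
outer loop
vertex 2.935 2.114 -3.202
vertex 3.261 2.675 -2.349
vertex 2.327 2.911 -2.821
endloop
endfacet
facet normal -0.801 -0.599 -0.025
outer loop
vertex 2.935 2.114 -3.202
vertex 2.327 2.911 -2.821
vertex 2.451 2.79 -3.879
endloop
endfacet
facet normal -0.334 -0.776 -0.535
outer loop
vertex 2.935 2.114 -3.202
vertex 2.451 2.79 -3.879
vertex 3.461 2.481 -4.062
endloop
endfacet
facet normal 0.287 -0.932 -0.222
outer loop
vertex 2.935 2.114 -3.202
vertex 3.461 2.481 -4.062
vertex 3.962 2.41 -3.116
endloop
endfacet
facet normal 0.205 -0.852 0.482
outer loop
vertex 2.935 2.114 -3.202
vertex 3.962 2.41 -3.116
vertex 3.261 2.675 -2.349
endloop
endfacet
facet normal -0.450 0.006 0.893
outer loop
vertex 2.327 2.911 -2.821
vertex 3.261 2.675 -2.349
vertex 2.979 3.699 -2.498
endloop
endfacet
facet normal -0.989 0.083 -0.125
outer loop
vertex 2.451 2.79 -3.879
vertex 2.327 2.911 -2.821
vertex 2.478 3.77 -3.444
endloop
endfacet
facet normal -0.234 -0.203 -0.951
outer loop
vertex 3.461 2.481 -4.062
vertex 2.451 2.79 -3.879
vertex 3.179 3.505 -4.211
endloop
endfacet
facet normal 0.771 -0.457 -0.443
outer loop
vertex 3.962 2.41 -3.116
vertex 3.461 2.481 -4.062
vertex 4.113 3.269 -3.739
endloop
endfacet
facet normal 0.639 -0.327 0.697
outer loop
vertex 3.261 2.675 -2.349
vertex 3.962 2.41 -3.116
vertex 3.989 3.39 -2.681
endloop
endfacet
facet normal 0.430 0.685 -0.588
outer loop
vertex 2.593 2.885 -0.01
vertex 2.118 2.933 -0.301
vertex 2.207 3.26 0.145
endloop
endfacet
facet normal 0.351 -0.025 0.936
outer loop
vertex 2.593 2.885 -0.01
vertex 2.207 3.26 0.145
vertex 1.662 2.207 0.321
endloop
endfacet
facet normal 0.430 0.685 -0.588
outer loop
vertex 2.207 3.26 0.145
vertex 2.118 2.933 -0.301
vertex 1.731 3.308 -0.147
endloop
endfacet
facet normal -0.458 0.372 0.807
outer loop
vertex 2.207 3.26 0.145
vertex 1.731 3.308 -0.147
vertex 1.662 2.207 0.321
endloop
endfacet
facet normal 0.431 0.686 -0.587
outer loop
vertex 1.731 3.308 -0.147
vertex 2.118 2.933 -0.301
vertex 1.642 2.982 -0.593
endloop
endfacet
facet normal -0.987 0.111 0.116
outer loop
vertex 1.731 3.308 -0.147
vertex 1.642 2.982 -0.593
vertex 1.662 2.207 0.321
endloop
endfacet
facet normal 0.430 0.686 -0.586
outer loop
vertex 1.642 2.982 -0.593
vertex 2.118 2.933 -0.301
vertex 2.029 2.607 -0.748
endloop
endfacet
facet normal -0.708 -0.546 -0.447
outer loop
vertex 1.642 2.982 -0.593
vertex 2.029 2.607 -0.748
vertex 1.662 2.207 0.321
endloop
endfacet
facet normal 0.430 0.687 -0.586
outer loop
vertex 2.029 2.607 -0.748
vertex 2.118 2.933 -0.301
vertex 2.504 2.559 -0.456
endloop
endfacet
facet normal 0.100 -0.943 -0.318
outer loop
vertex 2.029 2.607 -0.748
vertex 2.504 2.559 -0.456
vertex 1.662 2.207 0.321
endloop
endfacet
facet normal 0.429 0.686 -0.587
outer loop
vertex 2.504 2.559 -0.456
vertex 2.118 2.933 -0.301
vertex 2.593 2.885 -0.01
endloop
endfacet
facet normal 0.629 -0.682 0.373
outer loop
vertex 2.504 2.559 -0.456
vertex 2.593 2.885 -0.01
vertex 1.662 2.207 0.321
endloop
endfacet

endsolid


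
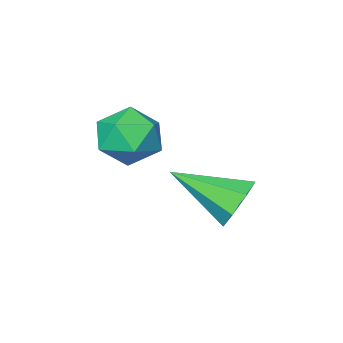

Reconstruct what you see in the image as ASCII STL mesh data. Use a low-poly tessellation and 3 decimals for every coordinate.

solid 
facet normal -0.551 0.714 -0.432
outer loop
vertex -1.772 1.475 0.882
vertex -2.256 1.353 1.298
vertex -1.763 1.772 1.361
endloop
endfacet
facet normal 0.974 0.185 -0.133
outer loop
vertex -1.772 1.475 0.882
vertex -1.763 1.772 1.361
vertex -1.384 0.227 1.982
endloop
endfacet
facet normal -0.551 0.713 -0.433
outer loop
vertex -1.763 1.772 1.361
vertex -2.256 1.353 1.298
vertex -2.125 1.755 1.793
endloop
endfacet
facet normal 0.691 0.409 0.596
outer loop
vertex -1.763 1.772 1.361
vertex -2.125 1.755 1.793
vertex -1.384 0.227 1.982
endloop
endfacet
facet normal -0.552 0.713 -0.432
outer loop
vertex -2.125 1.755 1.793
vertex -2.256 1.353 1.298
vertex -2.586 1.434 1.853
endloop
endfacet
facet normal 0.033 0.138 0.990
outer loop
vertex -2.125 1.755 1.793
vertex -2.586 1.434 1.853
vertex -1.384 0.227 1.982
endloop
endfacet
facet normal -0.552 0.713 -0.432
outer loop
vertex -2.586 1.434 1.853
vertex -2.256 1.353 1.298
vertex -2.798 1.053 1.495
endloop
endfacet
facet normal -0.506 -0.424 0.751
outer loop
vertex -2.586 1.434 1.853
vertex -2.798 1.053 1.495
vertex -1.384 0.227 1.982
endloop
endfacet
facet normal -0.552 0.713 -0.432
outer loop
vertex -2.798 1.053 1.495
vertex -2.256 1.353 1.298
vertex -2.602 0.898 0.989
endloop
endfacet
facet normal -0.519 -0.853 0.060
outer loop
vertex -2.798 1.053 1.495
vertex -2.602 0.898 0.989
vertex -1.384 0.227 1.982
endloop
endfacet
facet normal -0.552 0.713 -0.432
outer loop
vertex -2.602 0.898 0.989
vertex -2.256 1.353 1.298
vertex -2.145 1.086 0.716
endloop
endfacet
facet normal 0.004 -0.826 -0.563
outer loop
vertex -2.602 0.898 0.989
vertex -2.145 1.086 0.716
vertex -1.384 0.227 1.982
endloop
endfacet
facet normal -0.551 0.713 -0.432
outer loop
vertex -2.145 1.086 0.716
vertex -2.256 1.353 1.298
vertex -1.772 1.475 0.882
endloop
endfacet
facet normal 0.668 -0.364 -0.649
outer loop
vertex -2.145 1.086 0.716
vertex -1.772 1.475 0.882
vertex -1.384 0.227 1.982
endloop
endfacet
facet normal -0.653 0.170 0.738
outer loop
vertex -1.428 -0.36 3.045
vertex -1.923 -0.886 2.728
vertex -1.386 -1.118 3.257
endloop
endfacet
facet normal 0.017 0.270 0.963
outer loop
vertex -1.428 -0.36 3.045
vertex -1.386 -1.118 3.257
vertex -0.725 -0.708 3.13
endloop
endfacet
facet normal 0.316 0.772 0.552
outer loop
vertex -1.428 -0.36 3.045
vertex -0.725 -0.708 3.13
vertex -0.854 -0.221 2.522
endloop
endfacet
facet normal -0.172 0.982 0.073
outer loop
vertex -1.428 -0.36 3.045
vertex -0.854 -0.221 2.522
vertex -1.594 -0.332 2.274
endloop
endfacet
facet normal -0.769 0.611 0.188
outer loop
vertex -1.428 -0.36 3.045
vertex -1.594 -0.332 2.274
vertex -1.923 -0.886 2.728
endloop
endfacet
facet normal 0.376 -0.339 0.863
outer loop
vertex -0.725 -0.708 3.13
vertex -1.386 -1.118 3.257
vertex -0.786 -1.448 2.866
endloop
endfacet
facet normal -0.708 -0.499 0.500
outer loop
vertex -1.386 -1.118 3.257
vertex -1.923 -0.886 2.728
vertex -1.526 -1.559 2.618
endloop
endfacet
facet normal -0.896 0.213 -0.390
outer loop
vertex -1.923 -0.886 2.728
vertex -1.594 -0.332 2.274
vertex -1.655 -1.072 2.01
endloop
endfacet
facet normal 0.071 0.814 -0.577
outer loop
vertex -1.594 -0.332 2.274
vertex -0.854 -0.221 2.522
vertex -0.994 -0.662 1.883
endloop
endfacet
facet normal 0.858 0.474 0.198
outer loop
vertex -0.854 -0.221 2.522
vertex -0.725 -0.708 3.13
vertex -0.457 -0.894 2.412
endloop
endfacet
facet normal 0.172 -0.982 -0.073
outer loop
vertex -0.952 -1.42 2.095
vertex -0.786 -1.448 2.866
vertex -1.526 -1.559 2.618
endloop
endfacet
facet normal -0.316 -0.772 -0.552
outer loop
vertex -0.952 -1.42 2.095
vertex -1.526 -1.559 2.618
vertex -1.655 -1.072 2.01
endloop
endfacet
facet normal -0.017 -0.270 -0.963
outer loop
vertex -0.952 -1.42 2.095
vertex -1.655 -1.072 2.01
vertex -0.994 -0.662 1.883
endloop
endfacet
facet normal 0.653 -0.170 -0.738
outer loop
vertex -0.952 -1.42 2.095
vertex -0.994 -0.662 1.883
vertex -0.457 -0.894 2.412
endloop
endfacet
facet normal 0.769 -0.611 -0.188
outer loop
vertex -0.952 -1.42 2.095
vertex -0.457 -0.894 2.412
vertex -0.786 -1.448 2.866
endloop
endfacet
facet normal -0.071 -0.814 0.577
outer loop
vertex -1.526 -1.559 2.618
vertex -0.786 -1.448 2.866
vertex -1.386 -1.118 3.257
endloop
endfacet
facet normal -0.858 -0.474 -0.198
outer loop
vertex -1.655 -1.072 2.01
vertex -1.526 -1.559 2.618
vertex -1.923 -0.886 2.728
endloop
endfacet
facet normal -0.376 0.339 -0.863
outer loop
vertex -0.994 -0.662 1.883
vertex -1.655 -1.072 2.01
vertex -1.594 -0.332 2.274
endloop
endfacet
facet normal 0.708 0.499 -0.500
outer loop
vertex -0.457 -0.894 2.412
vertex -0.994 -0.662 1.883
vertex -0.854 -0.221 2.522
endloop
endfacet
facet normal 0.896 -0.213 0.390
outer loop
vertex -0.786 -1.448 2.866
vertex -0.457 -0.894 2.412
vertex -0.725 -0.708 3.13
endloop
endfacet

endsolid


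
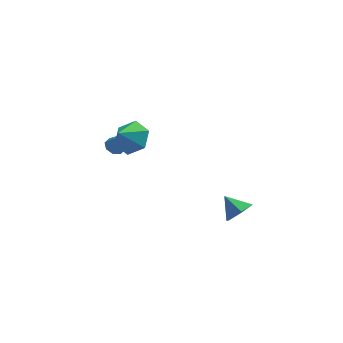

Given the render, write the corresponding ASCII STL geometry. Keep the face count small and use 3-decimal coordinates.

solid 
facet normal 0.498 0.488 -0.717
outer loop
vertex -2.505 2.123 3.771
vertex -3.399 2.174 3.185
vertex -3.168 2.956 3.878
endloop
endfacet
facet normal 0.233 0.061 0.970
outer loop
vertex -2.505 2.123 3.771
vertex -3.168 2.956 3.878
vertex -4.101 1.486 4.195
endloop
endfacet
facet normal 0.498 0.488 -0.717
outer loop
vertex -3.168 2.956 3.878
vertex -3.399 2.174 3.185
vertex -4.062 3.007 3.291
endloop
endfacet
facet normal -0.469 0.460 0.754
outer loop
vertex -3.168 2.956 3.878
vertex -4.062 3.007 3.291
vertex -4.101 1.486 4.195
endloop
endfacet
facet normal 0.499 0.488 -0.716
outer loop
vertex -4.062 3.007 3.291
vertex -3.399 2.174 3.185
vertex -4.292 2.225 2.598
endloop
endfacet
facet normal -0.976 0.130 0.177
outer loop
vertex -4.062 3.007 3.291
vertex -4.292 2.225 2.598
vertex -4.101 1.486 4.195
endloop
endfacet
facet normal 0.499 0.488 -0.716
outer loop
vertex -4.292 2.225 2.598
vertex -3.399 2.174 3.185
vertex -3.629 1.392 2.492
endloop
endfacet
facet normal -0.780 -0.598 -0.183
outer loop
vertex -4.292 2.225 2.598
vertex -3.629 1.392 2.492
vertex -4.101 1.486 4.195
endloop
endfacet
facet normal 0.498 0.488 -0.716
outer loop
vertex -3.629 1.392 2.492
vertex -3.399 2.174 3.185
vertex -2.736 1.341 3.078
endloop
endfacet
facet normal -0.079 -0.996 0.033
outer loop
vertex -3.629 1.392 2.492
vertex -2.736 1.341 3.078
vertex -4.101 1.486 4.195
endloop
endfacet
facet normal 0.498 0.488 -0.717
outer loop
vertex -2.736 1.341 3.078
vertex -3.399 2.174 3.185
vertex -2.505 2.123 3.771
endloop
endfacet
facet normal 0.428 -0.667 0.610
outer loop
vertex -2.736 1.341 3.078
vertex -2.505 2.123 3.771
vertex -4.101 1.486 4.195
endloop
endfacet
facet normal -0.394 0.263 -0.881
outer loop
vertex -3.992 3.595 0.541
vertex -4.286 4.045 0.807
vertex -3.748 3.984 0.548
endloop
endfacet
facet normal 0.835 -0.521 -0.178
outer loop
vertex -3.992 3.595 0.541
vertex -3.748 3.984 0.548
vertex -3.614 3.595 2.313
endloop
endfacet
facet normal -0.394 0.264 -0.881
outer loop
vertex -3.748 3.984 0.548
vertex -4.286 4.045 0.807
vertex -3.819 4.409 0.707
endloop
endfacet
facet normal 0.983 0.178 -0.036
outer loop
vertex -3.748 3.984 0.548
vertex -3.819 4.409 0.707
vertex -3.614 3.595 2.313
endloop
endfacet
facet normal -0.394 0.263 -0.881
outer loop
vertex -3.819 4.409 0.707
vertex -4.286 4.045 0.807
vertex -4.163 4.621 0.924
endloop
endfacet
facet normal 0.627 0.724 0.287
outer loop
vertex -3.819 4.409 0.707
vertex -4.163 4.621 0.924
vertex -3.614 3.595 2.313
endloop
endfacet
facet normal -0.394 0.263 -0.881
outer loop
vertex -4.163 4.621 0.924
vertex -4.286 4.045 0.807
vertex -4.58 4.496 1.073
endloop
endfacet
facet normal -0.025 0.799 0.600
outer loop
vertex -4.163 4.621 0.924
vertex -4.58 4.496 1.073
vertex -3.614 3.595 2.313
endloop
endfacet
facet normal -0.392 0.264 -0.881
outer loop
vertex -4.58 4.496 1.073
vertex -4.286 4.045 0.807
vertex -4.824 4.107 1.065
endloop
endfacet
facet normal -0.593 0.357 0.722
outer loop
vertex -4.58 4.496 1.073
vertex -4.824 4.107 1.065
vertex -3.614 3.595 2.313
endloop
endfacet
facet normal -0.392 0.264 -0.881
outer loop
vertex -4.824 4.107 1.065
vertex -4.286 4.045 0.807
vertex -4.753 3.682 0.906
endloop
endfacet
facet normal -0.741 -0.340 0.579
outer loop
vertex -4.824 4.107 1.065
vertex -4.753 3.682 0.906
vertex -3.614 3.595 2.313
endloop
endfacet
facet normal -0.392 0.264 -0.881
outer loop
vertex -4.753 3.682 0.906
vertex -4.286 4.045 0.807
vertex -4.408 3.47 0.689
endloop
endfacet
facet normal -0.384 -0.887 0.256
outer loop
vertex -4.753 3.682 0.906
vertex -4.408 3.47 0.689
vertex -3.614 3.595 2.313
endloop
endfacet
facet normal -0.393 0.264 -0.881
outer loop
vertex -4.408 3.47 0.689
vertex -4.286 4.045 0.807
vertex -3.992 3.595 0.541
endloop
endfacet
facet normal 0.269 -0.962 -0.057
outer loop
vertex -4.408 3.47 0.689
vertex -3.992 3.595 0.541
vertex -3.614 3.595 2.313
endloop
endfacet
facet normal 0.588 -0.551 -0.592
outer loop
vertex 2.479 -3.223 2.556
vertex 1.839 -3.276 1.969
vertex 2.412 -2.623 1.931
endloop
endfacet
facet normal 0.375 0.688 0.621
outer loop
vertex 2.479 -3.223 2.556
vertex 2.412 -2.623 1.931
vertex 1.121 -2.604 2.691
endloop
endfacet
facet normal 0.588 -0.551 -0.592
outer loop
vertex 2.412 -2.623 1.931
vertex 1.839 -3.276 1.969
vertex 1.772 -2.675 1.343
endloop
endfacet
facet normal -0.023 0.998 -0.064
outer loop
vertex 2.412 -2.623 1.931
vertex 1.772 -2.675 1.343
vertex 1.121 -2.604 2.691
endloop
endfacet
facet normal 0.588 -0.551 -0.592
outer loop
vertex 1.772 -2.675 1.343
vertex 1.839 -3.276 1.969
vertex 1.199 -3.329 1.382
endloop
endfacet
facet normal -0.709 0.599 -0.374
outer loop
vertex 1.772 -2.675 1.343
vertex 1.199 -3.329 1.382
vertex 1.121 -2.604 2.691
endloop
endfacet
facet normal 0.588 -0.551 -0.592
outer loop
vertex 1.199 -3.329 1.382
vertex 1.839 -3.276 1.969
vertex 1.266 -3.929 2.007
endloop
endfacet
facet normal -0.994 -0.110 0.001
outer loop
vertex 1.199 -3.329 1.382
vertex 1.266 -3.929 2.007
vertex 1.121 -2.604 2.691
endloop
endfacet
facet normal 0.588 -0.551 -0.592
outer loop
vertex 1.266 -3.929 2.007
vertex 1.839 -3.276 1.969
vertex 1.906 -3.877 2.595
endloop
endfacet
facet normal -0.596 -0.419 0.685
outer loop
vertex 1.266 -3.929 2.007
vertex 1.906 -3.877 2.595
vertex 1.121 -2.604 2.691
endloop
endfacet
facet normal 0.588 -0.551 -0.592
outer loop
vertex 1.906 -3.877 2.595
vertex 1.839 -3.276 1.969
vertex 2.479 -3.223 2.556
endloop
endfacet
facet normal 0.090 -0.020 0.996
outer loop
vertex 1.906 -3.877 2.595
vertex 2.479 -3.223 2.556
vertex 1.121 -2.604 2.691
endloop
endfacet

endsolid


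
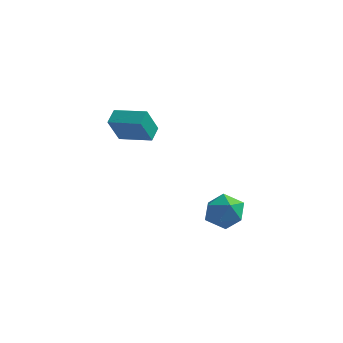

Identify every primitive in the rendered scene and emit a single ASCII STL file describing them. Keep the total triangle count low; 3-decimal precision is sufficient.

solid 
facet normal -0.613 0.761 -0.211
outer loop
vertex 3.202 0.721 -1.948
vertex 2.656 0.57 -0.903
vertex 3.59 1.3 -0.985
endloop
endfacet
facet normal 0.022 0.853 -0.522
outer loop
vertex 3.202 0.721 -1.948
vertex 3.59 1.3 -0.985
vertex 4.368 0.817 -1.742
endloop
endfacet
facet normal 0.143 0.292 -0.946
outer loop
vertex 3.202 0.721 -1.948
vertex 4.368 0.817 -1.742
vertex 3.915 -0.212 -2.128
endloop
endfacet
facet normal -0.418 -0.147 -0.896
outer loop
vertex 3.202 0.721 -1.948
vertex 3.915 -0.212 -2.128
vertex 2.857 -0.365 -1.609
endloop
endfacet
facet normal -0.886 0.143 -0.442
outer loop
vertex 3.202 0.721 -1.948
vertex 2.857 -0.365 -1.609
vertex 2.656 0.57 -0.903
endloop
endfacet
facet normal 0.520 0.854 -0.011
outer loop
vertex 4.368 0.817 -1.742
vertex 3.59 1.3 -0.985
vertex 4.543 0.725 -0.571
endloop
endfacet
facet normal -0.508 0.706 0.493
outer loop
vertex 3.59 1.3 -0.985
vertex 2.656 0.57 -0.903
vertex 3.485 0.572 -0.052
endloop
endfacet
facet normal -0.949 -0.294 0.119
outer loop
vertex 2.656 0.57 -0.903
vertex 2.857 -0.365 -1.609
vertex 3.032 -0.457 -0.438
endloop
endfacet
facet normal -0.192 -0.763 -0.617
outer loop
vertex 2.857 -0.365 -1.609
vertex 3.915 -0.212 -2.128
vertex 3.81 -0.94 -1.195
endloop
endfacet
facet normal 0.715 -0.054 -0.697
outer loop
vertex 3.915 -0.212 -2.128
vertex 4.368 0.817 -1.742
vertex 4.744 -0.21 -1.277
endloop
endfacet
facet normal 0.418 0.147 0.896
outer loop
vertex 4.198 -0.361 -0.232
vertex 4.543 0.725 -0.571
vertex 3.485 0.572 -0.052
endloop
endfacet
facet normal -0.143 -0.292 0.946
outer loop
vertex 4.198 -0.361 -0.232
vertex 3.485 0.572 -0.052
vertex 3.032 -0.457 -0.438
endloop
endfacet
facet normal -0.022 -0.853 0.522
outer loop
vertex 4.198 -0.361 -0.232
vertex 3.032 -0.457 -0.438
vertex 3.81 -0.94 -1.195
endloop
endfacet
facet normal 0.613 -0.761 0.211
outer loop
vertex 4.198 -0.361 -0.232
vertex 3.81 -0.94 -1.195
vertex 4.744 -0.21 -1.277
endloop
endfacet
facet normal 0.886 -0.143 0.442
outer loop
vertex 4.198 -0.361 -0.232
vertex 4.744 -0.21 -1.277
vertex 4.543 0.725 -0.571
endloop
endfacet
facet normal 0.192 0.763 0.617
outer loop
vertex 3.485 0.572 -0.052
vertex 4.543 0.725 -0.571
vertex 3.59 1.3 -0.985
endloop
endfacet
facet normal -0.715 0.054 0.697
outer loop
vertex 3.032 -0.457 -0.438
vertex 3.485 0.572 -0.052
vertex 2.656 0.57 -0.903
endloop
endfacet
facet normal -0.520 -0.854 0.011
outer loop
vertex 3.81 -0.94 -1.195
vertex 3.032 -0.457 -0.438
vertex 2.857 -0.365 -1.609
endloop
endfacet
facet normal 0.508 -0.706 -0.493
outer loop
vertex 4.744 -0.21 -1.277
vertex 3.81 -0.94 -1.195
vertex 3.915 -0.212 -2.128
endloop
endfacet
facet normal 0.949 0.294 -0.119
outer loop
vertex 4.543 0.725 -0.571
vertex 4.744 -0.21 -1.277
vertex 4.368 0.817 -1.742
endloop
endfacet
facet normal -0.985 0.044 -0.164
outer loop
vertex -3.905 2.801 2.59
vertex -3.939 3.734 3.046
vertex -3.603 3.593 0.991
endloop
endfacet
facet normal 0.033 -0.898 -0.439
outer loop
vertex -1.661 3.506 1.314
vertex -3.905 2.801 2.59
vertex -3.603 3.593 0.991
endloop
endfacet
facet normal -0.985 0.044 -0.164
outer loop
vertex -3.603 3.593 0.991
vertex -3.939 3.734 3.046
vertex -3.637 4.527 1.447
endloop
endfacet
facet normal 0.167 0.437 -0.884
outer loop
vertex -3.637 4.527 1.447
vertex -1.661 3.506 1.314
vertex -3.603 3.593 0.991
endloop
endfacet
facet normal -0.167 -0.438 0.883
outer loop
vertex -3.905 2.801 2.59
vertex -1.997 3.647 3.369
vertex -3.939 3.734 3.046
endloop
endfacet
facet normal 0.032 -0.898 -0.439
outer loop
vertex -1.963 2.713 2.913
vertex -3.905 2.801 2.59
vertex -1.661 3.506 1.314
endloop
endfacet
facet normal -0.167 -0.437 0.884
outer loop
vertex -1.963 2.713 2.913
vertex -1.997 3.647 3.369
vertex -3.905 2.801 2.59
endloop
endfacet
facet normal -0.033 0.898 0.439
outer loop
vertex -3.939 3.734 3.046
vertex -1.997 3.647 3.369
vertex -3.637 4.527 1.447
endloop
endfacet
facet normal 0.167 0.438 -0.883
outer loop
vertex -1.695 4.439 1.77
vertex -1.661 3.506 1.314
vertex -3.637 4.527 1.447
endloop
endfacet
facet normal -0.032 0.898 0.439
outer loop
vertex -3.637 4.527 1.447
vertex -1.997 3.647 3.369
vertex -1.695 4.439 1.77
endloop
endfacet
facet normal 0.985 -0.044 0.164
outer loop
vertex -1.695 4.439 1.77
vertex -1.963 2.713 2.913
vertex -1.661 3.506 1.314
endloop
endfacet
facet normal 0.985 -0.044 0.164
outer loop
vertex -1.997 3.647 3.369
vertex -1.963 2.713 2.913
vertex -1.695 4.439 1.77
endloop
endfacet

endsolid


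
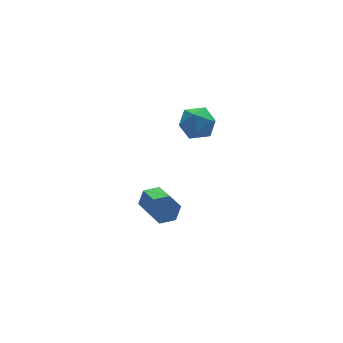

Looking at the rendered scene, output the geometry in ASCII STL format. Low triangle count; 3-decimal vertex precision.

solid 
facet normal 0.200 0.809 -0.553
outer loop
vertex 1.114 1.16 -2.311
vertex 0.527 1.278 -2.351
vertex 0.849 1.507 -1.899
endloop
endfacet
facet normal 0.875 0.106 0.473
outer loop
vertex 1.114 1.16 -2.311
vertex 0.849 1.507 -1.899
vertex 0.7 -0.516 -1.169
endloop
endfacet
facet normal 0.875 0.106 0.473
outer loop
vertex 0.7 -0.516 -1.169
vertex 0.849 1.507 -1.899
vertex 0.435 -0.17 -0.757
endloop
endfacet
facet normal -0.200 -0.810 0.551
outer loop
vertex 0.7 -0.516 -1.169
vertex 0.435 -0.17 -0.757
vertex 0.113 -0.398 -1.209
endloop
endfacet
facet normal 0.199 0.810 -0.552
outer loop
vertex 0.849 1.507 -1.899
vertex 0.527 1.278 -2.351
vertex 0.262 1.624 -1.939
endloop
endfacet
facet normal 0.054 0.553 0.831
outer loop
vertex 0.849 1.507 -1.899
vertex 0.262 1.624 -1.939
vertex 0.435 -0.17 -0.757
endloop
endfacet
facet normal 0.055 0.553 0.831
outer loop
vertex 0.435 -0.17 -0.757
vertex 0.262 1.624 -1.939
vertex -0.152 -0.052 -0.797
endloop
endfacet
facet normal -0.200 -0.810 0.551
outer loop
vertex 0.435 -0.17 -0.757
vertex -0.152 -0.052 -0.797
vertex 0.113 -0.398 -1.209
endloop
endfacet
facet normal 0.200 0.810 -0.551
outer loop
vertex 0.262 1.624 -1.939
vertex 0.527 1.278 -2.351
vertex -0.06 1.396 -2.391
endloop
endfacet
facet normal -0.820 0.447 0.359
outer loop
vertex 0.262 1.624 -1.939
vertex -0.06 1.396 -2.391
vertex -0.152 -0.052 -0.797
endloop
endfacet
facet normal -0.820 0.447 0.359
outer loop
vertex -0.152 -0.052 -0.797
vertex -0.06 1.396 -2.391
vertex -0.474 -0.28 -1.249
endloop
endfacet
facet normal -0.200 -0.810 0.551
outer loop
vertex -0.152 -0.052 -0.797
vertex -0.474 -0.28 -1.249
vertex 0.113 -0.398 -1.209
endloop
endfacet
facet normal 0.200 0.810 -0.551
outer loop
vertex -0.06 1.396 -2.391
vertex 0.527 1.278 -2.351
vertex 0.205 1.05 -2.803
endloop
endfacet
facet normal -0.875 -0.106 -0.473
outer loop
vertex -0.06 1.396 -2.391
vertex 0.205 1.05 -2.803
vertex -0.474 -0.28 -1.249
endloop
endfacet
facet normal -0.875 -0.106 -0.473
outer loop
vertex -0.474 -0.28 -1.249
vertex 0.205 1.05 -2.803
vertex -0.209 -0.627 -1.661
endloop
endfacet
facet normal -0.200 -0.809 0.553
outer loop
vertex -0.474 -0.28 -1.249
vertex -0.209 -0.627 -1.661
vertex 0.113 -0.398 -1.209
endloop
endfacet
facet normal 0.200 0.810 -0.551
outer loop
vertex 0.205 1.05 -2.803
vertex 0.527 1.278 -2.351
vertex 0.792 0.932 -2.763
endloop
endfacet
facet normal -0.054 -0.553 -0.832
outer loop
vertex 0.205 1.05 -2.803
vertex 0.792 0.932 -2.763
vertex -0.209 -0.627 -1.661
endloop
endfacet
facet normal -0.054 -0.553 -0.831
outer loop
vertex -0.209 -0.627 -1.661
vertex 0.792 0.932 -2.763
vertex 0.378 -0.744 -1.621
endloop
endfacet
facet normal -0.199 -0.810 0.552
outer loop
vertex -0.209 -0.627 -1.661
vertex 0.378 -0.744 -1.621
vertex 0.113 -0.398 -1.209
endloop
endfacet
facet normal 0.200 0.810 -0.551
outer loop
vertex 0.792 0.932 -2.763
vertex 0.527 1.278 -2.351
vertex 1.114 1.16 -2.311
endloop
endfacet
facet normal 0.820 -0.447 -0.359
outer loop
vertex 0.792 0.932 -2.763
vertex 1.114 1.16 -2.311
vertex 0.378 -0.744 -1.621
endloop
endfacet
facet normal 0.820 -0.447 -0.359
outer loop
vertex 0.378 -0.744 -1.621
vertex 1.114 1.16 -2.311
vertex 0.7 -0.516 -1.169
endloop
endfacet
facet normal -0.200 -0.810 0.551
outer loop
vertex 0.378 -0.744 -1.621
vertex 0.7 -0.516 -1.169
vertex 0.113 -0.398 -1.209
endloop
endfacet
facet normal 0.338 -0.235 0.912
outer loop
vertex 2.191 0.535 3.007
vertex 1.547 0.187 3.156
vertex 2.114 -0.19 2.849
endloop
endfacet
facet normal 0.876 -0.190 0.444
outer loop
vertex 2.191 0.535 3.007
vertex 2.114 -0.19 2.849
vertex 2.457 0.263 2.366
endloop
endfacet
facet normal 0.870 0.465 0.163
outer loop
vertex 2.191 0.535 3.007
vertex 2.457 0.263 2.366
vertex 2.104 0.92 2.374
endloop
endfacet
facet normal 0.328 0.827 0.458
outer loop
vertex 2.191 0.535 3.007
vertex 2.104 0.92 2.374
vertex 1.541 0.873 2.862
endloop
endfacet
facet normal -0.000 0.394 0.919
outer loop
vertex 2.191 0.535 3.007
vertex 1.541 0.873 2.862
vertex 1.547 0.187 3.156
endloop
endfacet
facet normal 0.750 -0.656 -0.082
outer loop
vertex 2.457 0.263 2.366
vertex 2.114 -0.19 2.849
vertex 1.979 -0.253 2.118
endloop
endfacet
facet normal -0.120 -0.729 0.674
outer loop
vertex 2.114 -0.19 2.849
vertex 1.547 0.187 3.156
vertex 1.416 -0.3 2.606
endloop
endfacet
facet normal -0.667 0.288 0.687
outer loop
vertex 1.547 0.187 3.156
vertex 1.541 0.873 2.862
vertex 1.063 0.357 2.614
endloop
endfacet
facet normal -0.135 0.989 -0.060
outer loop
vertex 1.541 0.873 2.862
vertex 2.104 0.92 2.374
vertex 1.406 0.81 2.131
endloop
endfacet
facet normal 0.741 0.405 -0.535
outer loop
vertex 2.104 0.92 2.374
vertex 2.457 0.263 2.366
vertex 1.973 0.433 1.824
endloop
endfacet
facet normal -0.328 -0.827 -0.458
outer loop
vertex 1.329 0.085 1.973
vertex 1.979 -0.253 2.118
vertex 1.416 -0.3 2.606
endloop
endfacet
facet normal -0.870 -0.465 -0.163
outer loop
vertex 1.329 0.085 1.973
vertex 1.416 -0.3 2.606
vertex 1.063 0.357 2.614
endloop
endfacet
facet normal -0.876 0.190 -0.444
outer loop
vertex 1.329 0.085 1.973
vertex 1.063 0.357 2.614
vertex 1.406 0.81 2.131
endloop
endfacet
facet normal -0.338 0.235 -0.912
outer loop
vertex 1.329 0.085 1.973
vertex 1.406 0.81 2.131
vertex 1.973 0.433 1.824
endloop
endfacet
facet normal 0.000 -0.394 -0.919
outer loop
vertex 1.329 0.085 1.973
vertex 1.973 0.433 1.824
vertex 1.979 -0.253 2.118
endloop
endfacet
facet normal 0.135 -0.989 0.060
outer loop
vertex 1.416 -0.3 2.606
vertex 1.979 -0.253 2.118
vertex 2.114 -0.19 2.849
endloop
endfacet
facet normal -0.741 -0.405 0.535
outer loop
vertex 1.063 0.357 2.614
vertex 1.416 -0.3 2.606
vertex 1.547 0.187 3.156
endloop
endfacet
facet normal -0.750 0.656 0.082
outer loop
vertex 1.406 0.81 2.131
vertex 1.063 0.357 2.614
vertex 1.541 0.873 2.862
endloop
endfacet
facet normal 0.120 0.729 -0.674
outer loop
vertex 1.973 0.433 1.824
vertex 1.406 0.81 2.131
vertex 2.104 0.92 2.374
endloop
endfacet
facet normal 0.667 -0.288 -0.687
outer loop
vertex 1.979 -0.253 2.118
vertex 1.973 0.433 1.824
vertex 2.457 0.263 2.366
endloop
endfacet

endsolid


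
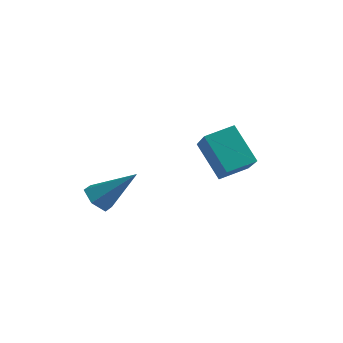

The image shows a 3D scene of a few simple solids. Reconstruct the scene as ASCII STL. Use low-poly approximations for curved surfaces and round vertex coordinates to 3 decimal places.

solid 
facet normal -0.647 -0.340 -0.682
outer loop
vertex -1.942 -0.821 -2.158
vertex -2.545 -0.485 -1.754
vertex -2.164 -0.07 -2.322
endloop
endfacet
facet normal 0.875 0.159 -0.458
outer loop
vertex -1.942 -0.821 -2.158
vertex -2.164 -0.07 -2.322
vertex -1.155 0.245 -0.286
endloop
endfacet
facet normal -0.647 -0.339 -0.682
outer loop
vertex -2.164 -0.07 -2.322
vertex -2.545 -0.485 -1.754
vertex -2.767 0.266 -1.917
endloop
endfacet
facet normal 0.308 0.905 -0.293
outer loop
vertex -2.164 -0.07 -2.322
vertex -2.767 0.266 -1.917
vertex -1.155 0.245 -0.286
endloop
endfacet
facet normal -0.647 -0.339 -0.683
outer loop
vertex -2.767 0.266 -1.917
vertex -2.545 -0.485 -1.754
vertex -3.149 -0.149 -1.349
endloop
endfacet
facet normal -0.368 0.851 0.375
outer loop
vertex -2.767 0.266 -1.917
vertex -3.149 -0.149 -1.349
vertex -1.155 0.245 -0.286
endloop
endfacet
facet normal -0.647 -0.339 -0.683
outer loop
vertex -3.149 -0.149 -1.349
vertex -2.545 -0.485 -1.754
vertex -2.927 -0.9 -1.186
endloop
endfacet
facet normal -0.477 0.049 0.877
outer loop
vertex -3.149 -0.149 -1.349
vertex -2.927 -0.9 -1.186
vertex -1.155 0.245 -0.286
endloop
endfacet
facet normal -0.647 -0.339 -0.683
outer loop
vertex -2.927 -0.9 -1.186
vertex -2.545 -0.485 -1.754
vertex -2.323 -1.236 -1.591
endloop
endfacet
facet normal 0.089 -0.697 0.711
outer loop
vertex -2.927 -0.9 -1.186
vertex -2.323 -1.236 -1.591
vertex -1.155 0.245 -0.286
endloop
endfacet
facet normal -0.647 -0.339 -0.683
outer loop
vertex -2.323 -1.236 -1.591
vertex -2.545 -0.485 -1.754
vertex -1.942 -0.821 -2.158
endloop
endfacet
facet normal 0.765 -0.642 0.044
outer loop
vertex -2.323 -1.236 -1.591
vertex -1.942 -0.821 -2.158
vertex -1.155 0.245 -0.286
endloop
endfacet
facet normal -0.529 0.592 -0.608
outer loop
vertex 0.329 2.328 0.919
vertex 1.064 3.371 1.294
vertex 1.599 1.961 -0.542
endloop
endfacet
facet normal -0.552 -0.784 -0.283
outer loop
vertex 2.736 0.689 0.766
vertex 0.329 2.328 0.919
vertex 1.599 1.961 -0.542
endloop
endfacet
facet normal -0.529 0.591 -0.608
outer loop
vertex 1.599 1.961 -0.542
vertex 1.064 3.371 1.294
vertex 2.333 3.004 -0.167
endloop
endfacet
facet normal 0.644 -0.187 -0.742
outer loop
vertex 2.333 3.004 -0.167
vertex 2.736 0.689 0.766
vertex 1.599 1.961 -0.542
endloop
endfacet
facet normal -0.644 0.187 0.742
outer loop
vertex 0.329 2.328 0.919
vertex 2.201 2.099 2.602
vertex 1.064 3.371 1.294
endloop
endfacet
facet normal -0.552 -0.784 -0.283
outer loop
vertex 1.467 1.056 2.227
vertex 0.329 2.328 0.919
vertex 2.736 0.689 0.766
endloop
endfacet
facet normal -0.644 0.187 0.742
outer loop
vertex 1.467 1.056 2.227
vertex 2.201 2.099 2.602
vertex 0.329 2.328 0.919
endloop
endfacet
facet normal 0.552 0.784 0.283
outer loop
vertex 1.064 3.371 1.294
vertex 2.201 2.099 2.602
vertex 2.333 3.004 -0.167
endloop
endfacet
facet normal 0.644 -0.187 -0.742
outer loop
vertex 3.471 1.732 1.141
vertex 2.736 0.689 0.766
vertex 2.333 3.004 -0.167
endloop
endfacet
facet normal 0.552 0.785 0.283
outer loop
vertex 2.333 3.004 -0.167
vertex 2.201 2.099 2.602
vertex 3.471 1.732 1.141
endloop
endfacet
facet normal 0.529 -0.592 0.608
outer loop
vertex 3.471 1.732 1.141
vertex 1.467 1.056 2.227
vertex 2.736 0.689 0.766
endloop
endfacet
facet normal 0.529 -0.591 0.609
outer loop
vertex 2.201 2.099 2.602
vertex 1.467 1.056 2.227
vertex 3.471 1.732 1.141
endloop
endfacet

endsolid


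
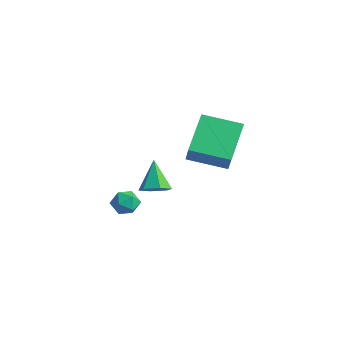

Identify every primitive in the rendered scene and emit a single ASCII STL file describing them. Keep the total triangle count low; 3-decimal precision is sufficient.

solid 
facet normal -0.486 0.321 -0.813
outer loop
vertex -0.521 4.13 -1.472
vertex 0.854 5.206 -1.869
vertex 0.352 2.6 -2.598
endloop
endfacet
facet normal -0.768 -0.601 0.222
outer loop
vertex 0.906 2.234 -1.671
vertex -0.521 4.13 -1.472
vertex 0.352 2.6 -2.598
endloop
endfacet
facet normal -0.486 0.321 -0.813
outer loop
vertex 0.352 2.6 -2.598
vertex 0.854 5.206 -1.869
vertex 1.727 3.677 -2.995
endloop
endfacet
facet normal 0.418 -0.732 -0.539
outer loop
vertex 1.727 3.677 -2.995
vertex 0.906 2.234 -1.671
vertex 0.352 2.6 -2.598
endloop
endfacet
facet normal -0.417 0.732 0.538
outer loop
vertex -0.521 4.13 -1.472
vertex 1.408 4.84 -0.942
vertex 0.854 5.206 -1.869
endloop
endfacet
facet normal -0.768 -0.601 0.221
outer loop
vertex 0.033 3.763 -0.545
vertex -0.521 4.13 -1.472
vertex 0.906 2.234 -1.671
endloop
endfacet
facet normal -0.417 0.732 0.539
outer loop
vertex 0.033 3.763 -0.545
vertex 1.408 4.84 -0.942
vertex -0.521 4.13 -1.472
endloop
endfacet
facet normal 0.768 0.601 -0.221
outer loop
vertex 0.854 5.206 -1.869
vertex 1.408 4.84 -0.942
vertex 1.727 3.677 -2.995
endloop
endfacet
facet normal 0.417 -0.732 -0.539
outer loop
vertex 2.281 3.31 -2.068
vertex 0.906 2.234 -1.671
vertex 1.727 3.677 -2.995
endloop
endfacet
facet normal 0.768 0.601 -0.221
outer loop
vertex 1.727 3.677 -2.995
vertex 1.408 4.84 -0.942
vertex 2.281 3.31 -2.068
endloop
endfacet
facet normal 0.486 -0.321 0.813
outer loop
vertex 2.281 3.31 -2.068
vertex 0.033 3.763 -0.545
vertex 0.906 2.234 -1.671
endloop
endfacet
facet normal 0.486 -0.321 0.813
outer loop
vertex 1.408 4.84 -0.942
vertex 0.033 3.763 -0.545
vertex 2.281 3.31 -2.068
endloop
endfacet
facet normal 0.489 -0.387 -0.781
outer loop
vertex 0.25 1.307 -3.836
vertex -0.276 1.494 -4.258
vertex 0.255 1.935 -4.144
endloop
endfacet
facet normal 0.631 0.338 0.699
outer loop
vertex 0.25 1.307 -3.836
vertex 0.255 1.935 -4.144
vertex -1.024 2.086 -3.062
endloop
endfacet
facet normal 0.489 -0.387 -0.781
outer loop
vertex 0.255 1.935 -4.144
vertex -0.276 1.494 -4.258
vertex -0.271 2.122 -4.566
endloop
endfacet
facet normal 0.231 0.963 0.139
outer loop
vertex 0.255 1.935 -4.144
vertex -0.271 2.122 -4.566
vertex -1.024 2.086 -3.062
endloop
endfacet
facet normal 0.490 -0.387 -0.781
outer loop
vertex -0.271 2.122 -4.566
vertex -0.276 1.494 -4.258
vertex -0.802 1.68 -4.68
endloop
endfacet
facet normal -0.580 0.767 -0.272
outer loop
vertex -0.271 2.122 -4.566
vertex -0.802 1.68 -4.68
vertex -1.024 2.086 -3.062
endloop
endfacet
facet normal 0.489 -0.388 -0.781
outer loop
vertex -0.802 1.68 -4.68
vertex -0.276 1.494 -4.258
vertex -0.807 1.052 -4.371
endloop
endfacet
facet normal -0.991 -0.053 -0.123
outer loop
vertex -0.802 1.68 -4.68
vertex -0.807 1.052 -4.371
vertex -1.024 2.086 -3.062
endloop
endfacet
facet normal 0.489 -0.388 -0.781
outer loop
vertex -0.807 1.052 -4.371
vertex -0.276 1.494 -4.258
vertex -0.281 0.865 -3.949
endloop
endfacet
facet normal -0.592 -0.678 0.437
outer loop
vertex -0.807 1.052 -4.371
vertex -0.281 0.865 -3.949
vertex -1.024 2.086 -3.062
endloop
endfacet
facet normal 0.489 -0.388 -0.781
outer loop
vertex -0.281 0.865 -3.949
vertex -0.276 1.494 -4.258
vertex 0.25 1.307 -3.836
endloop
endfacet
facet normal 0.221 -0.482 0.848
outer loop
vertex -0.281 0.865 -3.949
vertex 0.25 1.307 -3.836
vertex -1.024 2.086 -3.062
endloop
endfacet
facet normal -0.004 0.241 0.970
outer loop
vertex 0.681 -0.571 -3.007
vertex 0.584 -1.196 -2.852
vertex 1.191 -0.965 -2.907
endloop
endfacet
facet normal 0.413 0.687 0.598
outer loop
vertex 0.681 -0.571 -3.007
vertex 1.191 -0.965 -2.907
vertex 1.2 -0.54 -3.401
endloop
endfacet
facet normal 0.013 0.995 0.096
outer loop
vertex 0.681 -0.571 -3.007
vertex 1.2 -0.54 -3.401
vertex 0.598 -0.508 -3.651
endloop
endfacet
facet normal -0.651 0.742 0.157
outer loop
vertex 0.681 -0.571 -3.007
vertex 0.598 -0.508 -3.651
vertex 0.217 -0.914 -3.311
endloop
endfacet
facet normal -0.661 0.276 0.698
outer loop
vertex 0.681 -0.571 -3.007
vertex 0.217 -0.914 -3.311
vertex 0.584 -1.196 -2.852
endloop
endfacet
facet normal 0.915 0.297 0.272
outer loop
vertex 1.2 -0.54 -3.401
vertex 1.191 -0.965 -2.907
vertex 1.423 -1.146 -3.489
endloop
endfacet
facet normal 0.240 -0.421 0.875
outer loop
vertex 1.191 -0.965 -2.907
vertex 0.584 -1.196 -2.852
vertex 1.042 -1.552 -3.149
endloop
endfacet
facet normal -0.823 -0.366 0.434
outer loop
vertex 0.584 -1.196 -2.852
vertex 0.217 -0.914 -3.311
vertex 0.44 -1.52 -3.399
endloop
endfacet
facet normal -0.808 0.388 -0.443
outer loop
vertex 0.217 -0.914 -3.311
vertex 0.598 -0.508 -3.651
vertex 0.449 -1.095 -3.893
endloop
endfacet
facet normal 0.268 0.797 -0.542
outer loop
vertex 0.598 -0.508 -3.651
vertex 1.2 -0.54 -3.401
vertex 1.056 -0.864 -3.948
endloop
endfacet
facet normal 0.651 -0.742 -0.157
outer loop
vertex 0.959 -1.489 -3.793
vertex 1.423 -1.146 -3.489
vertex 1.042 -1.552 -3.149
endloop
endfacet
facet normal -0.013 -0.995 -0.096
outer loop
vertex 0.959 -1.489 -3.793
vertex 1.042 -1.552 -3.149
vertex 0.44 -1.52 -3.399
endloop
endfacet
facet normal -0.413 -0.687 -0.598
outer loop
vertex 0.959 -1.489 -3.793
vertex 0.44 -1.52 -3.399
vertex 0.449 -1.095 -3.893
endloop
endfacet
facet normal 0.004 -0.241 -0.970
outer loop
vertex 0.959 -1.489 -3.793
vertex 0.449 -1.095 -3.893
vertex 1.056 -0.864 -3.948
endloop
endfacet
facet normal 0.661 -0.276 -0.698
outer loop
vertex 0.959 -1.489 -3.793
vertex 1.056 -0.864 -3.948
vertex 1.423 -1.146 -3.489
endloop
endfacet
facet normal 0.808 -0.388 0.443
outer loop
vertex 1.042 -1.552 -3.149
vertex 1.423 -1.146 -3.489
vertex 1.191 -0.965 -2.907
endloop
endfacet
facet normal -0.268 -0.797 0.542
outer loop
vertex 0.44 -1.52 -3.399
vertex 1.042 -1.552 -3.149
vertex 0.584 -1.196 -2.852
endloop
endfacet
facet normal -0.915 -0.297 -0.272
outer loop
vertex 0.449 -1.095 -3.893
vertex 0.44 -1.52 -3.399
vertex 0.217 -0.914 -3.311
endloop
endfacet
facet normal -0.240 0.421 -0.875
outer loop
vertex 1.056 -0.864 -3.948
vertex 0.449 -1.095 -3.893
vertex 0.598 -0.508 -3.651
endloop
endfacet
facet normal 0.823 0.366 -0.434
outer loop
vertex 1.423 -1.146 -3.489
vertex 1.056 -0.864 -3.948
vertex 1.2 -0.54 -3.401
endloop
endfacet

endsolid
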